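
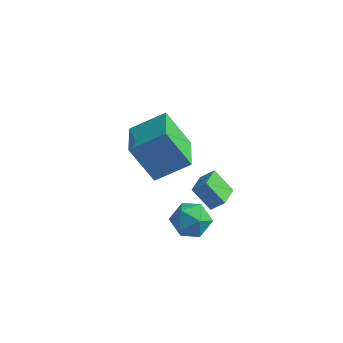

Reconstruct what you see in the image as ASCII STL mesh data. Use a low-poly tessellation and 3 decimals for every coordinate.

solid 
facet normal -0.554 0.006 0.833
outer loop
vertex -1.465 1.528 5.044
vertex -2.141 3.264 4.582
vertex -2.808 0.768 4.157
endloop
endfacet
facet normal 0.353 -0.904 0.241
outer loop
vertex -1.679 0.756 2.458
vertex -1.465 1.528 5.044
vertex -2.808 0.768 4.157
endloop
endfacet
facet normal -0.554 0.006 0.832
outer loop
vertex -2.808 0.768 4.157
vertex -2.141 3.264 4.582
vertex -3.484 2.505 3.694
endloop
endfacet
facet normal -0.755 -0.427 -0.498
outer loop
vertex -3.484 2.505 3.694
vertex -1.679 0.756 2.458
vertex -2.808 0.768 4.157
endloop
endfacet
facet normal 0.755 0.427 0.498
outer loop
vertex -1.465 1.528 5.044
vertex -1.012 3.252 2.883
vertex -2.141 3.264 4.582
endloop
endfacet
facet normal 0.352 -0.905 0.241
outer loop
vertex -0.336 1.515 3.346
vertex -1.465 1.528 5.044
vertex -1.679 0.756 2.458
endloop
endfacet
facet normal 0.755 0.427 0.499
outer loop
vertex -0.336 1.515 3.346
vertex -1.012 3.252 2.883
vertex -1.465 1.528 5.044
endloop
endfacet
facet normal -0.352 0.905 -0.240
outer loop
vertex -2.141 3.264 4.582
vertex -1.012 3.252 2.883
vertex -3.484 2.505 3.694
endloop
endfacet
facet normal -0.755 -0.427 -0.499
outer loop
vertex -2.355 2.492 1.996
vertex -1.679 0.756 2.458
vertex -3.484 2.505 3.694
endloop
endfacet
facet normal -0.352 0.904 -0.241
outer loop
vertex -3.484 2.505 3.694
vertex -1.012 3.252 2.883
vertex -2.355 2.492 1.996
endloop
endfacet
facet normal 0.554 -0.006 -0.833
outer loop
vertex -2.355 2.492 1.996
vertex -0.336 1.515 3.346
vertex -1.679 0.756 2.458
endloop
endfacet
facet normal 0.554 -0.006 -0.833
outer loop
vertex -1.012 3.252 2.883
vertex -0.336 1.515 3.346
vertex -2.355 2.492 1.996
endloop
endfacet
facet normal -0.849 0.040 0.527
outer loop
vertex -1.136 2.56 -0.837
vertex -1.409 1.686 -1.21
vertex -0.887 1.725 -0.372
endloop
endfacet
facet normal -0.323 0.385 0.865
outer loop
vertex -1.136 2.56 -0.837
vertex -0.887 1.725 -0.372
vertex -0.23 2.459 -0.454
endloop
endfacet
facet normal -0.082 0.898 0.431
outer loop
vertex -1.136 2.56 -0.837
vertex -0.23 2.459 -0.454
vertex -0.347 2.875 -1.343
endloop
endfacet
facet normal -0.459 0.871 -0.174
outer loop
vertex -1.136 2.56 -0.837
vertex -0.347 2.875 -1.343
vertex -1.076 2.397 -1.81
endloop
endfacet
facet normal -0.933 0.340 -0.115
outer loop
vertex -1.136 2.56 -0.837
vertex -1.076 2.397 -1.81
vertex -1.409 1.686 -1.21
endloop
endfacet
facet normal 0.209 -0.078 0.975
outer loop
vertex -0.23 2.459 -0.454
vertex -0.887 1.725 -0.372
vertex 0.056 1.523 -0.59
endloop
endfacet
facet normal -0.642 -0.635 0.430
outer loop
vertex -0.887 1.725 -0.372
vertex -1.409 1.686 -1.21
vertex -0.673 1.045 -1.057
endloop
endfacet
facet normal -0.779 -0.149 -0.609
outer loop
vertex -1.409 1.686 -1.21
vertex -1.076 2.397 -1.81
vertex -0.79 1.461 -1.946
endloop
endfacet
facet normal -0.012 0.708 -0.706
outer loop
vertex -1.076 2.397 -1.81
vertex -0.347 2.875 -1.343
vertex -0.133 2.195 -2.028
endloop
endfacet
facet normal 0.599 0.753 0.273
outer loop
vertex -0.347 2.875 -1.343
vertex -0.23 2.459 -0.454
vertex 0.389 2.234 -1.19
endloop
endfacet
facet normal 0.459 -0.871 0.174
outer loop
vertex 0.116 1.36 -1.563
vertex 0.056 1.523 -0.59
vertex -0.673 1.045 -1.057
endloop
endfacet
facet normal 0.082 -0.898 -0.431
outer loop
vertex 0.116 1.36 -1.563
vertex -0.673 1.045 -1.057
vertex -0.79 1.461 -1.946
endloop
endfacet
facet normal 0.323 -0.385 -0.865
outer loop
vertex 0.116 1.36 -1.563
vertex -0.79 1.461 -1.946
vertex -0.133 2.195 -2.028
endloop
endfacet
facet normal 0.849 -0.040 -0.527
outer loop
vertex 0.116 1.36 -1.563
vertex -0.133 2.195 -2.028
vertex 0.389 2.234 -1.19
endloop
endfacet
facet normal 0.933 -0.340 0.115
outer loop
vertex 0.116 1.36 -1.563
vertex 0.389 2.234 -1.19
vertex 0.056 1.523 -0.59
endloop
endfacet
facet normal 0.012 -0.708 0.706
outer loop
vertex -0.673 1.045 -1.057
vertex 0.056 1.523 -0.59
vertex -0.887 1.725 -0.372
endloop
endfacet
facet normal -0.599 -0.753 -0.273
outer loop
vertex -0.79 1.461 -1.946
vertex -0.673 1.045 -1.057
vertex -1.409 1.686 -1.21
endloop
endfacet
facet normal -0.209 0.078 -0.975
outer loop
vertex -0.133 2.195 -2.028
vertex -0.79 1.461 -1.946
vertex -1.076 2.397 -1.81
endloop
endfacet
facet normal 0.642 0.635 -0.430
outer loop
vertex 0.389 2.234 -1.19
vertex -0.133 2.195 -2.028
vertex -0.347 2.875 -1.343
endloop
endfacet
facet normal 0.779 0.149 0.609
outer loop
vertex 0.056 1.523 -0.59
vertex 0.389 2.234 -1.19
vertex -0.23 2.459 -0.454
endloop
endfacet
facet normal -0.700 -0.187 -0.689
outer loop
vertex -1.011 3.374 -0.643
vertex -1.046 4.54 -0.924
vertex -0.062 3.183 -1.555
endloop
endfacet
facet normal 0.029 -0.972 0.234
outer loop
vertex 0.526 3.34 -0.976
vertex -1.011 3.374 -0.643
vertex -0.062 3.183 -1.555
endloop
endfacet
facet normal -0.700 -0.187 -0.689
outer loop
vertex -0.062 3.183 -1.555
vertex -1.046 4.54 -0.924
vertex -0.097 4.349 -1.836
endloop
endfacet
facet normal 0.714 -0.144 -0.686
outer loop
vertex -0.097 4.349 -1.836
vertex 0.526 3.34 -0.976
vertex -0.062 3.183 -1.555
endloop
endfacet
facet normal -0.714 0.144 0.686
outer loop
vertex -1.011 3.374 -0.643
vertex -0.458 4.697 -0.345
vertex -1.046 4.54 -0.924
endloop
endfacet
facet normal 0.029 -0.972 0.234
outer loop
vertex -0.423 3.531 -0.064
vertex -1.011 3.374 -0.643
vertex 0.526 3.34 -0.976
endloop
endfacet
facet normal -0.714 0.144 0.686
outer loop
vertex -0.423 3.531 -0.064
vertex -0.458 4.697 -0.345
vertex -1.011 3.374 -0.643
endloop
endfacet
facet normal -0.029 0.972 -0.234
outer loop
vertex -1.046 4.54 -0.924
vertex -0.458 4.697 -0.345
vertex -0.097 4.349 -1.836
endloop
endfacet
facet normal 0.714 -0.144 -0.686
outer loop
vertex 0.491 4.506 -1.257
vertex 0.526 3.34 -0.976
vertex -0.097 4.349 -1.836
endloop
endfacet
facet normal -0.029 0.972 -0.234
outer loop
vertex -0.097 4.349 -1.836
vertex -0.458 4.697 -0.345
vertex 0.491 4.506 -1.257
endloop
endfacet
facet normal 0.700 0.187 0.689
outer loop
vertex 0.491 4.506 -1.257
vertex -0.423 3.531 -0.064
vertex 0.526 3.34 -0.976
endloop
endfacet
facet normal 0.700 0.187 0.689
outer loop
vertex -0.458 4.697 -0.345
vertex -0.423 3.531 -0.064
vertex 0.491 4.506 -1.257
endloop
endfacet

endsolid


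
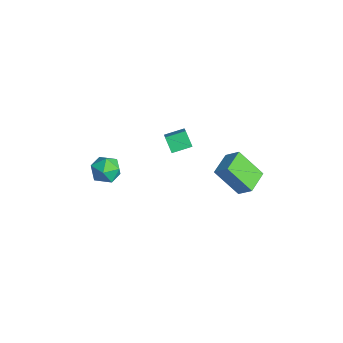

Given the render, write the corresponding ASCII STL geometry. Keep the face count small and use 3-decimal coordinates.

solid 
facet normal -0.737 0.243 -0.631
outer loop
vertex 0.111 0.385 -2.827
vertex 0.243 1.561 -2.529
vertex 0.838 0.507 -3.63
endloop
endfacet
facet normal -0.108 -0.964 -0.244
outer loop
vertex 2.077 0.099 -2.571
vertex 0.111 0.385 -2.827
vertex 0.838 0.507 -3.63
endloop
endfacet
facet normal -0.737 0.243 -0.631
outer loop
vertex 0.838 0.507 -3.63
vertex 0.243 1.561 -2.529
vertex 0.97 1.683 -3.332
endloop
endfacet
facet normal 0.667 0.112 -0.737
outer loop
vertex 0.97 1.683 -3.332
vertex 2.077 0.099 -2.571
vertex 0.838 0.507 -3.63
endloop
endfacet
facet normal -0.667 -0.112 0.737
outer loop
vertex 0.111 0.385 -2.827
vertex 1.482 1.153 -1.47
vertex 0.243 1.561 -2.529
endloop
endfacet
facet normal -0.108 -0.964 -0.244
outer loop
vertex 1.35 -0.023 -1.768
vertex 0.111 0.385 -2.827
vertex 2.077 0.099 -2.571
endloop
endfacet
facet normal -0.667 -0.112 0.737
outer loop
vertex 1.35 -0.023 -1.768
vertex 1.482 1.153 -1.47
vertex 0.111 0.385 -2.827
endloop
endfacet
facet normal 0.108 0.964 0.244
outer loop
vertex 0.243 1.561 -2.529
vertex 1.482 1.153 -1.47
vertex 0.97 1.683 -3.332
endloop
endfacet
facet normal 0.667 0.112 -0.737
outer loop
vertex 2.209 1.275 -2.273
vertex 2.077 0.099 -2.571
vertex 0.97 1.683 -3.332
endloop
endfacet
facet normal 0.108 0.964 0.244
outer loop
vertex 0.97 1.683 -3.332
vertex 1.482 1.153 -1.47
vertex 2.209 1.275 -2.273
endloop
endfacet
facet normal 0.737 -0.243 0.631
outer loop
vertex 2.209 1.275 -2.273
vertex 1.35 -0.023 -1.768
vertex 2.077 0.099 -2.571
endloop
endfacet
facet normal 0.737 -0.243 0.631
outer loop
vertex 1.482 1.153 -1.47
vertex 1.35 -0.023 -1.768
vertex 2.209 1.275 -2.273
endloop
endfacet
facet normal -0.677 0.727 0.115
outer loop
vertex 2.481 3.183 -3.513
vertex 3.164 3.697 -2.744
vertex 3.407 4.291 -5.078
endloop
endfacet
facet normal -0.594 -0.447 -0.668
outer loop
vertex 4.456 3.163 -5.256
vertex 2.481 3.183 -3.513
vertex 3.407 4.291 -5.078
endloop
endfacet
facet normal -0.676 0.728 0.115
outer loop
vertex 3.407 4.291 -5.078
vertex 3.164 3.697 -2.744
vertex 4.091 4.805 -4.309
endloop
endfacet
facet normal 0.435 0.520 -0.735
outer loop
vertex 4.091 4.805 -4.309
vertex 4.456 3.163 -5.256
vertex 3.407 4.291 -5.078
endloop
endfacet
facet normal -0.435 -0.521 0.735
outer loop
vertex 2.481 3.183 -3.513
vertex 4.213 2.569 -2.922
vertex 3.164 3.697 -2.744
endloop
endfacet
facet normal -0.595 -0.447 -0.669
outer loop
vertex 3.529 2.055 -3.691
vertex 2.481 3.183 -3.513
vertex 4.456 3.163 -5.256
endloop
endfacet
facet normal -0.435 -0.520 0.735
outer loop
vertex 3.529 2.055 -3.691
vertex 4.213 2.569 -2.922
vertex 2.481 3.183 -3.513
endloop
endfacet
facet normal 0.594 0.447 0.669
outer loop
vertex 3.164 3.697 -2.744
vertex 4.213 2.569 -2.922
vertex 4.091 4.805 -4.309
endloop
endfacet
facet normal 0.435 0.520 -0.735
outer loop
vertex 5.139 3.677 -4.487
vertex 4.456 3.163 -5.256
vertex 4.091 4.805 -4.309
endloop
endfacet
facet normal 0.595 0.447 0.668
outer loop
vertex 4.091 4.805 -4.309
vertex 4.213 2.569 -2.922
vertex 5.139 3.677 -4.487
endloop
endfacet
facet normal 0.676 -0.728 -0.114
outer loop
vertex 5.139 3.677 -4.487
vertex 3.529 2.055 -3.691
vertex 4.456 3.163 -5.256
endloop
endfacet
facet normal 0.676 -0.728 -0.115
outer loop
vertex 4.213 2.569 -2.922
vertex 3.529 2.055 -3.691
vertex 5.139 3.677 -4.487
endloop
endfacet
facet normal -0.583 0.373 0.722
outer loop
vertex 1.467 -2.919 -2.62
vertex 0.975 -3.774 -2.576
vertex 1.77 -3.632 -2.007
endloop
endfacet
facet normal 0.066 0.666 0.743
outer loop
vertex 1.467 -2.919 -2.62
vertex 1.77 -3.632 -2.007
vertex 2.432 -3.116 -2.529
endloop
endfacet
facet normal 0.189 0.976 0.112
outer loop
vertex 1.467 -2.919 -2.62
vertex 2.432 -3.116 -2.529
vertex 2.045 -2.939 -3.421
endloop
endfacet
facet normal -0.385 0.873 -0.299
outer loop
vertex 1.467 -2.919 -2.62
vertex 2.045 -2.939 -3.421
vertex 1.145 -3.346 -3.451
endloop
endfacet
facet normal -0.862 0.500 0.077
outer loop
vertex 1.467 -2.919 -2.62
vertex 1.145 -3.346 -3.451
vertex 0.975 -3.774 -2.576
endloop
endfacet
facet normal 0.542 0.142 0.828
outer loop
vertex 2.432 -3.116 -2.529
vertex 1.77 -3.632 -2.007
vertex 2.535 -4.094 -2.429
endloop
endfacet
facet normal -0.508 -0.334 0.794
outer loop
vertex 1.77 -3.632 -2.007
vertex 0.975 -3.774 -2.576
vertex 1.635 -4.501 -2.459
endloop
endfacet
facet normal -0.960 -0.127 -0.248
outer loop
vertex 0.975 -3.774 -2.576
vertex 1.145 -3.346 -3.451
vertex 1.248 -4.324 -3.351
endloop
endfacet
facet normal -0.187 0.476 -0.859
outer loop
vertex 1.145 -3.346 -3.451
vertex 2.045 -2.939 -3.421
vertex 1.91 -3.808 -3.873
endloop
endfacet
facet normal 0.742 0.642 -0.194
outer loop
vertex 2.045 -2.939 -3.421
vertex 2.432 -3.116 -2.529
vertex 2.705 -3.666 -3.304
endloop
endfacet
facet normal 0.385 -0.873 0.299
outer loop
vertex 2.213 -4.521 -3.26
vertex 2.535 -4.094 -2.429
vertex 1.635 -4.501 -2.459
endloop
endfacet
facet normal -0.189 -0.976 -0.112
outer loop
vertex 2.213 -4.521 -3.26
vertex 1.635 -4.501 -2.459
vertex 1.248 -4.324 -3.351
endloop
endfacet
facet normal -0.066 -0.666 -0.743
outer loop
vertex 2.213 -4.521 -3.26
vertex 1.248 -4.324 -3.351
vertex 1.91 -3.808 -3.873
endloop
endfacet
facet normal 0.583 -0.373 -0.722
outer loop
vertex 2.213 -4.521 -3.26
vertex 1.91 -3.808 -3.873
vertex 2.705 -3.666 -3.304
endloop
endfacet
facet normal 0.862 -0.500 -0.077
outer loop
vertex 2.213 -4.521 -3.26
vertex 2.705 -3.666 -3.304
vertex 2.535 -4.094 -2.429
endloop
endfacet
facet normal 0.187 -0.476 0.859
outer loop
vertex 1.635 -4.501 -2.459
vertex 2.535 -4.094 -2.429
vertex 1.77 -3.632 -2.007
endloop
endfacet
facet normal -0.742 -0.642 0.194
outer loop
vertex 1.248 -4.324 -3.351
vertex 1.635 -4.501 -2.459
vertex 0.975 -3.774 -2.576
endloop
endfacet
facet normal -0.542 -0.142 -0.828
outer loop
vertex 1.91 -3.808 -3.873
vertex 1.248 -4.324 -3.351
vertex 1.145 -3.346 -3.451
endloop
endfacet
facet normal 0.508 0.334 -0.794
outer loop
vertex 2.705 -3.666 -3.304
vertex 1.91 -3.808 -3.873
vertex 2.045 -2.939 -3.421
endloop
endfacet
facet normal 0.960 0.127 0.248
outer loop
vertex 2.535 -4.094 -2.429
vertex 2.705 -3.666 -3.304
vertex 2.432 -3.116 -2.529
endloop
endfacet

endsolid


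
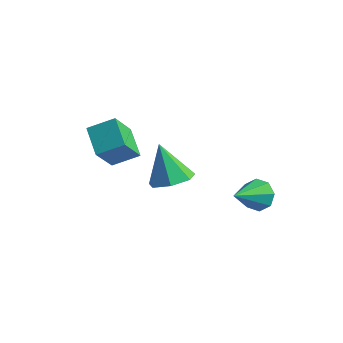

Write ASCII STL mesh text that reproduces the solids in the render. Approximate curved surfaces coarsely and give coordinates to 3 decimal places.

solid 
facet normal 0.049 0.869 -0.493
outer loop
vertex 2.98 4.895 1.422
vertex 2.715 4.518 0.732
vertex 2.347 4.901 1.37
endloop
endfacet
facet normal -0.080 0.126 0.989
outer loop
vertex 2.98 4.895 1.422
vertex 2.347 4.901 1.37
vertex 2.625 2.902 1.648
endloop
endfacet
facet normal 0.048 0.868 -0.494
outer loop
vertex 2.347 4.901 1.37
vertex 2.715 4.518 0.732
vertex 1.93 4.682 0.944
endloop
endfacet
facet normal -0.714 -0.002 0.700
outer loop
vertex 2.347 4.901 1.37
vertex 1.93 4.682 0.944
vertex 2.625 2.902 1.648
endloop
endfacet
facet normal 0.049 0.869 -0.492
outer loop
vertex 1.93 4.682 0.944
vertex 2.715 4.518 0.732
vertex 1.972 4.368 0.394
endloop
endfacet
facet normal -0.940 -0.323 0.112
outer loop
vertex 1.93 4.682 0.944
vertex 1.972 4.368 0.394
vertex 2.625 2.902 1.648
endloop
endfacet
facet normal 0.049 0.869 -0.493
outer loop
vertex 1.972 4.368 0.394
vertex 2.715 4.518 0.732
vertex 2.449 4.141 0.041
endloop
endfacet
facet normal -0.628 -0.648 -0.431
outer loop
vertex 1.972 4.368 0.394
vertex 2.449 4.141 0.041
vertex 2.625 2.902 1.648
endloop
endfacet
facet normal 0.049 0.869 -0.493
outer loop
vertex 2.449 4.141 0.041
vertex 2.715 4.518 0.732
vertex 3.083 4.135 0.093
endloop
endfacet
facet normal 0.043 -0.789 -0.613
outer loop
vertex 2.449 4.141 0.041
vertex 3.083 4.135 0.093
vertex 2.625 2.902 1.648
endloop
endfacet
facet normal 0.048 0.869 -0.493
outer loop
vertex 3.083 4.135 0.093
vertex 2.715 4.518 0.732
vertex 3.5 4.354 0.519
endloop
endfacet
facet normal 0.678 -0.660 -0.324
outer loop
vertex 3.083 4.135 0.093
vertex 3.5 4.354 0.519
vertex 2.625 2.902 1.648
endloop
endfacet
facet normal 0.048 0.869 -0.492
outer loop
vertex 3.5 4.354 0.519
vertex 2.715 4.518 0.732
vertex 3.458 4.668 1.069
endloop
endfacet
facet normal 0.903 -0.340 0.263
outer loop
vertex 3.5 4.354 0.519
vertex 3.458 4.668 1.069
vertex 2.625 2.902 1.648
endloop
endfacet
facet normal 0.048 0.869 -0.493
outer loop
vertex 3.458 4.668 1.069
vertex 2.715 4.518 0.732
vertex 2.98 4.895 1.422
endloop
endfacet
facet normal 0.590 -0.014 0.807
outer loop
vertex 3.458 4.668 1.069
vertex 2.98 4.895 1.422
vertex 2.625 2.902 1.648
endloop
endfacet
facet normal 0.437 -0.117 -0.892
outer loop
vertex -0.104 3.516 0.978
vertex -1.048 3.481 0.52
vertex -0.442 4.318 0.707
endloop
endfacet
facet normal 0.556 0.467 0.687
outer loop
vertex -0.104 3.516 0.978
vertex -0.442 4.318 0.707
vertex -1.932 3.719 2.32
endloop
endfacet
facet normal 0.438 -0.118 -0.891
outer loop
vertex -0.442 4.318 0.707
vertex -1.048 3.481 0.52
vertex -1.236 4.49 0.294
endloop
endfacet
facet normal 0.015 0.933 0.360
outer loop
vertex -0.442 4.318 0.707
vertex -1.236 4.49 0.294
vertex -1.932 3.719 2.32
endloop
endfacet
facet normal 0.437 -0.118 -0.892
outer loop
vertex -1.236 4.49 0.294
vertex -1.048 3.481 0.52
vertex -1.889 3.902 0.052
endloop
endfacet
facet normal -0.678 0.734 0.046
outer loop
vertex -1.236 4.49 0.294
vertex -1.889 3.902 0.052
vertex -1.932 3.719 2.32
endloop
endfacet
facet normal 0.438 -0.117 -0.892
outer loop
vertex -1.889 3.902 0.052
vertex -1.048 3.481 0.52
vertex -1.908 2.998 0.161
endloop
endfacet
facet normal -1.000 0.019 -0.017
outer loop
vertex -1.889 3.902 0.052
vertex -1.908 2.998 0.161
vertex -1.932 3.719 2.32
endloop
endfacet
facet normal 0.438 -0.118 -0.891
outer loop
vertex -1.908 2.998 0.161
vertex -1.048 3.481 0.52
vertex -1.28 2.458 0.541
endloop
endfacet
facet normal -0.709 -0.672 0.216
outer loop
vertex -1.908 2.998 0.161
vertex -1.28 2.458 0.541
vertex -1.932 3.719 2.32
endloop
endfacet
facet normal 0.437 -0.117 -0.892
outer loop
vertex -1.28 2.458 0.541
vertex -1.048 3.481 0.52
vertex -0.477 2.688 0.904
endloop
endfacet
facet normal -0.024 -0.820 0.572
outer loop
vertex -1.28 2.458 0.541
vertex -0.477 2.688 0.904
vertex -1.932 3.719 2.32
endloop
endfacet
facet normal 0.437 -0.117 -0.892
outer loop
vertex -0.477 2.688 0.904
vertex -1.048 3.481 0.52
vertex -0.104 3.516 0.978
endloop
endfacet
facet normal 0.539 -0.313 0.782
outer loop
vertex -0.477 2.688 0.904
vertex -0.104 3.516 0.978
vertex -1.932 3.719 2.32
endloop
endfacet
facet normal -0.673 -0.605 -0.426
outer loop
vertex -2.204 -0.085 3.77
vertex -3.33 0.666 4.483
vertex -2.338 1.075 2.335
endloop
endfacet
facet normal 0.736 -0.491 -0.466
outer loop
vertex -1.45 1.874 2.897
vertex -2.204 -0.085 3.77
vertex -2.338 1.075 2.335
endloop
endfacet
facet normal -0.673 -0.604 -0.426
outer loop
vertex -2.338 1.075 2.335
vertex -3.33 0.666 4.483
vertex -3.464 1.827 3.048
endloop
endfacet
facet normal -0.073 0.627 -0.776
outer loop
vertex -3.464 1.827 3.048
vertex -1.45 1.874 2.897
vertex -2.338 1.075 2.335
endloop
endfacet
facet normal 0.073 -0.627 0.776
outer loop
vertex -2.204 -0.085 3.77
vertex -2.442 1.465 5.045
vertex -3.33 0.666 4.483
endloop
endfacet
facet normal 0.736 -0.491 -0.466
outer loop
vertex -1.316 0.713 4.332
vertex -2.204 -0.085 3.77
vertex -1.45 1.874 2.897
endloop
endfacet
facet normal 0.072 -0.627 0.776
outer loop
vertex -1.316 0.713 4.332
vertex -2.442 1.465 5.045
vertex -2.204 -0.085 3.77
endloop
endfacet
facet normal -0.736 0.491 0.466
outer loop
vertex -3.33 0.666 4.483
vertex -2.442 1.465 5.045
vertex -3.464 1.827 3.048
endloop
endfacet
facet normal -0.073 0.627 -0.775
outer loop
vertex -2.576 2.625 3.61
vertex -1.45 1.874 2.897
vertex -3.464 1.827 3.048
endloop
endfacet
facet normal -0.736 0.491 0.466
outer loop
vertex -3.464 1.827 3.048
vertex -2.442 1.465 5.045
vertex -2.576 2.625 3.61
endloop
endfacet
facet normal 0.673 0.604 0.426
outer loop
vertex -2.576 2.625 3.61
vertex -1.316 0.713 4.332
vertex -1.45 1.874 2.897
endloop
endfacet
facet normal 0.673 0.604 0.426
outer loop
vertex -2.442 1.465 5.045
vertex -1.316 0.713 4.332
vertex -2.576 2.625 3.61
endloop
endfacet

endsolid


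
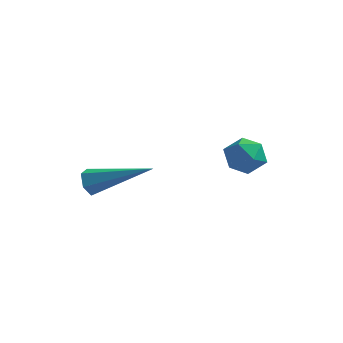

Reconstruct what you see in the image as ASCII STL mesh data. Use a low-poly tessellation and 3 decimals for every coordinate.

solid 
facet normal -0.909 -0.088 -0.408
outer loop
vertex -3.589 0.828 0.711
vertex -3.777 1.146 1.062
vertex -3.597 1.33 0.621
endloop
endfacet
facet normal 0.591 -0.133 -0.796
outer loop
vertex -3.589 0.828 0.711
vertex -3.597 1.33 0.621
vertex -1.823 1.334 1.938
endloop
endfacet
facet normal -0.909 -0.087 -0.407
outer loop
vertex -3.597 1.33 0.621
vertex -3.777 1.146 1.062
vertex -3.785 1.649 0.972
endloop
endfacet
facet normal 0.374 0.777 -0.506
outer loop
vertex -3.597 1.33 0.621
vertex -3.785 1.649 0.972
vertex -1.823 1.334 1.938
endloop
endfacet
facet normal -0.909 -0.087 -0.407
outer loop
vertex -3.785 1.649 0.972
vertex -3.777 1.146 1.062
vertex -3.965 1.465 1.413
endloop
endfacet
facet normal -0.035 0.927 0.373
outer loop
vertex -3.785 1.649 0.972
vertex -3.965 1.465 1.413
vertex -1.823 1.334 1.938
endloop
endfacet
facet normal -0.909 -0.087 -0.408
outer loop
vertex -3.965 1.465 1.413
vertex -3.777 1.146 1.062
vertex -3.957 0.963 1.502
endloop
endfacet
facet normal -0.225 0.167 0.960
outer loop
vertex -3.965 1.465 1.413
vertex -3.957 0.963 1.502
vertex -1.823 1.334 1.938
endloop
endfacet
facet normal -0.909 -0.087 -0.408
outer loop
vertex -3.957 0.963 1.502
vertex -3.777 1.146 1.062
vertex -3.769 0.644 1.151
endloop
endfacet
facet normal -0.008 -0.742 0.670
outer loop
vertex -3.957 0.963 1.502
vertex -3.769 0.644 1.151
vertex -1.823 1.334 1.938
endloop
endfacet
facet normal -0.909 -0.087 -0.408
outer loop
vertex -3.769 0.644 1.151
vertex -3.777 1.146 1.062
vertex -3.589 0.828 0.711
endloop
endfacet
facet normal 0.401 -0.892 -0.209
outer loop
vertex -3.769 0.644 1.151
vertex -3.589 0.828 0.711
vertex -1.823 1.334 1.938
endloop
endfacet
facet normal -0.624 0.072 0.778
outer loop
vertex 0.132 3.863 2.211
vertex -0.315 3.37 1.898
vertex 0.221 3.146 2.349
endloop
endfacet
facet normal 0.048 0.195 0.980
outer loop
vertex 0.132 3.863 2.211
vertex 0.221 3.146 2.349
vertex 0.808 3.575 2.235
endloop
endfacet
facet normal 0.296 0.744 0.599
outer loop
vertex 0.132 3.863 2.211
vertex 0.808 3.575 2.235
vertex 0.635 4.064 1.713
endloop
endfacet
facet normal -0.224 0.961 0.161
outer loop
vertex 0.132 3.863 2.211
vertex 0.635 4.064 1.713
vertex -0.06 3.937 1.504
endloop
endfacet
facet normal -0.793 0.546 0.272
outer loop
vertex 0.132 3.863 2.211
vertex -0.06 3.937 1.504
vertex -0.315 3.37 1.898
endloop
endfacet
facet normal 0.437 -0.381 0.815
outer loop
vertex 0.808 3.575 2.235
vertex 0.221 3.146 2.349
vertex 0.78 2.903 1.936
endloop
endfacet
facet normal -0.653 -0.580 0.488
outer loop
vertex 0.221 3.146 2.349
vertex -0.315 3.37 1.898
vertex 0.085 2.776 1.727
endloop
endfacet
facet normal -0.925 0.186 -0.331
outer loop
vertex -0.315 3.37 1.898
vertex -0.06 3.937 1.504
vertex -0.088 3.265 1.205
endloop
endfacet
facet normal -0.004 0.860 -0.511
outer loop
vertex -0.06 3.937 1.504
vertex 0.635 4.064 1.713
vertex 0.499 3.694 1.091
endloop
endfacet
facet normal 0.839 0.508 0.198
outer loop
vertex 0.635 4.064 1.713
vertex 0.808 3.575 2.235
vertex 1.035 3.47 1.542
endloop
endfacet
facet normal 0.224 -0.961 -0.161
outer loop
vertex 0.588 2.977 1.229
vertex 0.78 2.903 1.936
vertex 0.085 2.776 1.727
endloop
endfacet
facet normal -0.296 -0.744 -0.599
outer loop
vertex 0.588 2.977 1.229
vertex 0.085 2.776 1.727
vertex -0.088 3.265 1.205
endloop
endfacet
facet normal -0.048 -0.195 -0.980
outer loop
vertex 0.588 2.977 1.229
vertex -0.088 3.265 1.205
vertex 0.499 3.694 1.091
endloop
endfacet
facet normal 0.624 -0.072 -0.778
outer loop
vertex 0.588 2.977 1.229
vertex 0.499 3.694 1.091
vertex 1.035 3.47 1.542
endloop
endfacet
facet normal 0.793 -0.546 -0.272
outer loop
vertex 0.588 2.977 1.229
vertex 1.035 3.47 1.542
vertex 0.78 2.903 1.936
endloop
endfacet
facet normal 0.004 -0.860 0.511
outer loop
vertex 0.085 2.776 1.727
vertex 0.78 2.903 1.936
vertex 0.221 3.146 2.349
endloop
endfacet
facet normal -0.839 -0.508 -0.198
outer loop
vertex -0.088 3.265 1.205
vertex 0.085 2.776 1.727
vertex -0.315 3.37 1.898
endloop
endfacet
facet normal -0.437 0.381 -0.815
outer loop
vertex 0.499 3.694 1.091
vertex -0.088 3.265 1.205
vertex -0.06 3.937 1.504
endloop
endfacet
facet normal 0.653 0.580 -0.488
outer loop
vertex 1.035 3.47 1.542
vertex 0.499 3.694 1.091
vertex 0.635 4.064 1.713
endloop
endfacet
facet normal 0.925 -0.186 0.331
outer loop
vertex 0.78 2.903 1.936
vertex 1.035 3.47 1.542
vertex 0.808 3.575 2.235
endloop
endfacet

endsolid


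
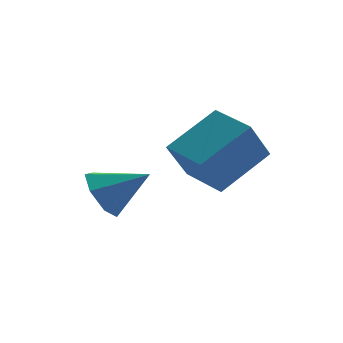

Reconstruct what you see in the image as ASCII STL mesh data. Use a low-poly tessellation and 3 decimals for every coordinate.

solid 
facet normal -0.805 -0.269 -0.529
outer loop
vertex 1.237 -3.358 1.861
vertex 0.63 -1.842 2.013
vertex 2.012 -2.907 0.452
endloop
endfacet
facet normal 0.370 -0.924 -0.092
outer loop
vertex 3.71 -2.338 1.567
vertex 1.237 -3.358 1.861
vertex 2.012 -2.907 0.452
endloop
endfacet
facet normal -0.805 -0.270 -0.529
outer loop
vertex 2.012 -2.907 0.452
vertex 0.63 -1.842 2.013
vertex 1.405 -1.391 0.603
endloop
endfacet
facet normal 0.464 0.270 -0.844
outer loop
vertex 1.405 -1.391 0.603
vertex 3.71 -2.338 1.567
vertex 2.012 -2.907 0.452
endloop
endfacet
facet normal -0.464 -0.270 0.844
outer loop
vertex 1.237 -3.358 1.861
vertex 2.328 -1.273 3.128
vertex 0.63 -1.842 2.013
endloop
endfacet
facet normal 0.370 -0.924 -0.092
outer loop
vertex 2.935 -2.789 2.977
vertex 1.237 -3.358 1.861
vertex 3.71 -2.338 1.567
endloop
endfacet
facet normal -0.464 -0.270 0.844
outer loop
vertex 2.935 -2.789 2.977
vertex 2.328 -1.273 3.128
vertex 1.237 -3.358 1.861
endloop
endfacet
facet normal -0.370 0.924 0.092
outer loop
vertex 0.63 -1.842 2.013
vertex 2.328 -1.273 3.128
vertex 1.405 -1.391 0.603
endloop
endfacet
facet normal 0.464 0.270 -0.844
outer loop
vertex 3.103 -0.822 1.719
vertex 3.71 -2.338 1.567
vertex 1.405 -1.391 0.603
endloop
endfacet
facet normal -0.370 0.924 0.092
outer loop
vertex 1.405 -1.391 0.603
vertex 2.328 -1.273 3.128
vertex 3.103 -0.822 1.719
endloop
endfacet
facet normal 0.805 0.269 0.529
outer loop
vertex 3.103 -0.822 1.719
vertex 2.935 -2.789 2.977
vertex 3.71 -2.338 1.567
endloop
endfacet
facet normal 0.805 0.270 0.529
outer loop
vertex 2.328 -1.273 3.128
vertex 2.935 -2.789 2.977
vertex 3.103 -0.822 1.719
endloop
endfacet
facet normal -0.818 0.261 -0.512
outer loop
vertex -0.366 0.278 -1.801
vertex -0.701 0.808 -0.996
vertex -0.116 1.126 -1.768
endloop
endfacet
facet normal 0.825 -0.223 -0.519
outer loop
vertex -0.366 0.278 -1.801
vertex -0.116 1.126 -1.768
vertex 0.721 0.352 -0.104
endloop
endfacet
facet normal -0.818 0.262 -0.512
outer loop
vertex -0.116 1.126 -1.768
vertex -0.701 0.808 -0.996
vertex -0.306 1.734 -1.154
endloop
endfacet
facet normal 0.854 0.477 -0.208
outer loop
vertex -0.116 1.126 -1.768
vertex -0.306 1.734 -1.154
vertex 0.721 0.352 -0.104
endloop
endfacet
facet normal -0.818 0.261 -0.513
outer loop
vertex -0.306 1.734 -1.154
vertex -0.701 0.808 -0.996
vertex -0.794 1.645 -0.421
endloop
endfacet
facet normal 0.528 0.727 0.440
outer loop
vertex -0.306 1.734 -1.154
vertex -0.794 1.645 -0.421
vertex 0.721 0.352 -0.104
endloop
endfacet
facet normal -0.818 0.261 -0.513
outer loop
vertex -0.794 1.645 -0.421
vertex -0.701 0.808 -0.996
vertex -1.212 0.925 -0.121
endloop
endfacet
facet normal 0.092 0.337 0.937
outer loop
vertex -0.794 1.645 -0.421
vertex -1.212 0.925 -0.121
vertex 0.721 0.352 -0.104
endloop
endfacet
facet normal -0.818 0.262 -0.513
outer loop
vertex -1.212 0.925 -0.121
vertex -0.701 0.808 -0.996
vertex -1.246 0.117 -0.48
endloop
endfacet
facet normal -0.126 -0.398 0.909
outer loop
vertex -1.212 0.925 -0.121
vertex -1.246 0.117 -0.48
vertex 0.721 0.352 -0.104
endloop
endfacet
facet normal -0.818 0.263 -0.512
outer loop
vertex -1.246 0.117 -0.48
vertex -0.701 0.808 -0.996
vertex -0.87 -0.171 -1.228
endloop
endfacet
facet normal 0.039 -0.926 0.376
outer loop
vertex -1.246 0.117 -0.48
vertex -0.87 -0.171 -1.228
vertex 0.721 0.352 -0.104
endloop
endfacet
facet normal -0.817 0.263 -0.513
outer loop
vertex -0.87 -0.171 -1.228
vertex -0.701 0.808 -0.996
vertex -0.366 0.278 -1.801
endloop
endfacet
facet normal 0.462 -0.848 -0.259
outer loop
vertex -0.87 -0.171 -1.228
vertex -0.366 0.278 -1.801
vertex 0.721 0.352 -0.104
endloop
endfacet

endsolid


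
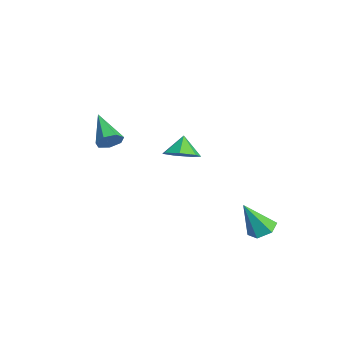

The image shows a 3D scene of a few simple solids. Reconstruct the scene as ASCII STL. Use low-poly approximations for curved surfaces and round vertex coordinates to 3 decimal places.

solid 
facet normal 0.507 -0.253 -0.824
outer loop
vertex -1.658 1.657 -0.282
vertex -2.398 1.96 -0.83
vertex -1.633 2.466 -0.515
endloop
endfacet
facet normal 0.394 0.243 0.886
outer loop
vertex -1.658 1.657 -0.282
vertex -1.633 2.466 -0.515
vertex -3.002 2.26 0.15
endloop
endfacet
facet normal 0.507 -0.253 -0.824
outer loop
vertex -1.633 2.466 -0.515
vertex -2.398 1.96 -0.83
vertex -2.185 2.893 -0.985
endloop
endfacet
facet normal 0.151 0.813 0.562
outer loop
vertex -1.633 2.466 -0.515
vertex -2.185 2.893 -0.985
vertex -3.002 2.26 0.15
endloop
endfacet
facet normal 0.507 -0.253 -0.824
outer loop
vertex -2.185 2.893 -0.985
vertex -2.398 1.96 -0.83
vertex -2.897 2.618 -1.339
endloop
endfacet
facet normal -0.432 0.883 0.182
outer loop
vertex -2.185 2.893 -0.985
vertex -2.897 2.618 -1.339
vertex -3.002 2.26 0.15
endloop
endfacet
facet normal 0.507 -0.253 -0.824
outer loop
vertex -2.897 2.618 -1.339
vertex -2.398 1.96 -0.83
vertex -3.234 1.847 -1.31
endloop
endfacet
facet normal -0.915 0.401 0.032
outer loop
vertex -2.897 2.618 -1.339
vertex -3.234 1.847 -1.31
vertex -3.002 2.26 0.15
endloop
endfacet
facet normal 0.507 -0.252 -0.824
outer loop
vertex -3.234 1.847 -1.31
vertex -2.398 1.96 -0.83
vertex -2.941 1.161 -0.92
endloop
endfacet
facet normal -0.936 -0.271 0.225
outer loop
vertex -3.234 1.847 -1.31
vertex -2.941 1.161 -0.92
vertex -3.002 2.26 0.15
endloop
endfacet
facet normal 0.508 -0.252 -0.824
outer loop
vertex -2.941 1.161 -0.92
vertex -2.398 1.96 -0.83
vertex -2.24 1.076 -0.462
endloop
endfacet
facet normal -0.478 -0.626 0.616
outer loop
vertex -2.941 1.161 -0.92
vertex -2.24 1.076 -0.462
vertex -3.002 2.26 0.15
endloop
endfacet
facet normal 0.507 -0.252 -0.824
outer loop
vertex -2.24 1.076 -0.462
vertex -2.398 1.96 -0.83
vertex -1.658 1.657 -0.282
endloop
endfacet
facet normal 0.115 -0.397 0.911
outer loop
vertex -2.24 1.076 -0.462
vertex -1.658 1.657 -0.282
vertex -3.002 2.26 0.15
endloop
endfacet
facet normal 0.855 0.076 -0.512
outer loop
vertex 1.193 -2.152 3.021
vertex 0.873 -2.378 2.453
vertex 0.948 -1.729 2.675
endloop
endfacet
facet normal 0.037 0.645 0.763
outer loop
vertex 1.193 -2.152 3.021
vertex 0.948 -1.729 2.675
vertex -0.753 -2.522 3.427
endloop
endfacet
facet normal 0.855 0.077 -0.513
outer loop
vertex 0.948 -1.729 2.675
vertex 0.873 -2.378 2.453
vertex 0.646 -1.794 2.162
endloop
endfacet
facet normal -0.381 0.918 0.108
outer loop
vertex 0.948 -1.729 2.675
vertex 0.646 -1.794 2.162
vertex -0.753 -2.522 3.427
endloop
endfacet
facet normal 0.855 0.077 -0.513
outer loop
vertex 0.646 -1.794 2.162
vertex 0.873 -2.378 2.453
vertex 0.515 -2.299 1.868
endloop
endfacet
facet normal -0.712 0.482 -0.510
outer loop
vertex 0.646 -1.794 2.162
vertex 0.515 -2.299 1.868
vertex -0.753 -2.522 3.427
endloop
endfacet
facet normal 0.855 0.075 -0.513
outer loop
vertex 0.515 -2.299 1.868
vertex 0.873 -2.378 2.453
vertex 0.653 -2.863 2.015
endloop
endfacet
facet normal -0.707 -0.335 -0.623
outer loop
vertex 0.515 -2.299 1.868
vertex 0.653 -2.863 2.015
vertex -0.753 -2.522 3.427
endloop
endfacet
facet normal 0.855 0.076 -0.513
outer loop
vertex 0.653 -2.863 2.015
vertex 0.873 -2.378 2.453
vertex 0.957 -3.061 2.492
endloop
endfacet
facet normal -0.369 -0.918 -0.146
outer loop
vertex 0.653 -2.863 2.015
vertex 0.957 -3.061 2.492
vertex -0.753 -2.522 3.427
endloop
endfacet
facet normal 0.856 0.076 -0.512
outer loop
vertex 0.957 -3.061 2.492
vertex 0.873 -2.378 2.453
vertex 1.197 -2.745 2.94
endloop
endfacet
facet normal 0.045 -0.828 0.560
outer loop
vertex 0.957 -3.061 2.492
vertex 1.197 -2.745 2.94
vertex -0.753 -2.522 3.427
endloop
endfacet
facet normal 0.856 0.076 -0.512
outer loop
vertex 1.197 -2.745 2.94
vertex 0.873 -2.378 2.453
vertex 1.193 -2.152 3.021
endloop
endfacet
facet normal 0.226 -0.130 0.965
outer loop
vertex 1.197 -2.745 2.94
vertex 1.193 -2.152 3.021
vertex -0.753 -2.522 3.427
endloop
endfacet
facet normal 0.046 0.473 -0.880
outer loop
vertex 4.377 4.304 -2.684
vertex 3.655 4.086 -2.839
vertex 3.787 4.751 -2.475
endloop
endfacet
facet normal 0.590 0.472 0.656
outer loop
vertex 4.377 4.304 -2.684
vertex 3.787 4.751 -2.475
vertex 3.565 3.174 -1.141
endloop
endfacet
facet normal 0.048 0.472 -0.880
outer loop
vertex 3.787 4.751 -2.475
vertex 3.655 4.086 -2.839
vertex 3.065 4.533 -2.631
endloop
endfacet
facet normal -0.341 0.635 0.693
outer loop
vertex 3.787 4.751 -2.475
vertex 3.065 4.533 -2.631
vertex 3.565 3.174 -1.141
endloop
endfacet
facet normal 0.048 0.472 -0.880
outer loop
vertex 3.065 4.533 -2.631
vertex 3.655 4.086 -2.839
vertex 2.933 3.868 -2.995
endloop
endfacet
facet normal -0.945 0.009 0.326
outer loop
vertex 3.065 4.533 -2.631
vertex 2.933 3.868 -2.995
vertex 3.565 3.174 -1.141
endloop
endfacet
facet normal 0.047 0.473 -0.880
outer loop
vertex 2.933 3.868 -2.995
vertex 3.655 4.086 -2.839
vertex 3.524 3.42 -3.204
endloop
endfacet
facet normal -0.620 -0.780 -0.081
outer loop
vertex 2.933 3.868 -2.995
vertex 3.524 3.42 -3.204
vertex 3.565 3.174 -1.141
endloop
endfacet
facet normal 0.047 0.473 -0.880
outer loop
vertex 3.524 3.42 -3.204
vertex 3.655 4.086 -2.839
vertex 4.246 3.638 -3.048
endloop
endfacet
facet normal 0.310 -0.943 -0.119
outer loop
vertex 3.524 3.42 -3.204
vertex 4.246 3.638 -3.048
vertex 3.565 3.174 -1.141
endloop
endfacet
facet normal 0.046 0.472 -0.880
outer loop
vertex 4.246 3.638 -3.048
vertex 3.655 4.086 -2.839
vertex 4.377 4.304 -2.684
endloop
endfacet
facet normal 0.915 -0.317 0.250
outer loop
vertex 4.246 3.638 -3.048
vertex 4.377 4.304 -2.684
vertex 3.565 3.174 -1.141
endloop
endfacet

endsolid


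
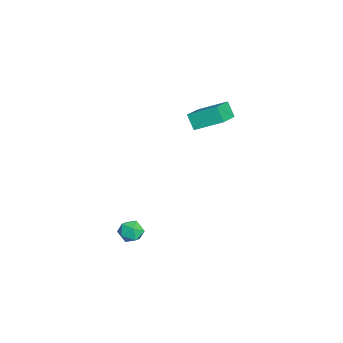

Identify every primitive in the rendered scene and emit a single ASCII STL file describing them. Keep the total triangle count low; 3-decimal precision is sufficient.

solid 
facet normal -0.170 0.938 -0.303
outer loop
vertex 0.714 -3.092 -2.965
vertex 0.192 -3.04 -2.511
vertex 0.836 -2.862 -2.322
endloop
endfacet
facet normal 0.519 0.769 -0.373
outer loop
vertex 0.714 -3.092 -2.965
vertex 0.836 -2.862 -2.322
vertex 1.278 -3.306 -2.621
endloop
endfacet
facet normal 0.564 0.198 -0.802
outer loop
vertex 0.714 -3.092 -2.965
vertex 1.278 -3.306 -2.621
vertex 0.907 -3.758 -2.994
endloop
endfacet
facet normal -0.097 0.015 -0.995
outer loop
vertex 0.714 -3.092 -2.965
vertex 0.907 -3.758 -2.994
vertex 0.236 -3.594 -2.926
endloop
endfacet
facet normal -0.551 0.472 -0.688
outer loop
vertex 0.714 -3.092 -2.965
vertex 0.236 -3.594 -2.926
vertex 0.192 -3.04 -2.511
endloop
endfacet
facet normal 0.767 0.582 0.270
outer loop
vertex 1.278 -3.306 -2.621
vertex 0.836 -2.862 -2.322
vertex 1.104 -3.386 -1.954
endloop
endfacet
facet normal -0.349 0.855 0.384
outer loop
vertex 0.836 -2.862 -2.322
vertex 0.192 -3.04 -2.511
vertex 0.433 -3.222 -1.886
endloop
endfacet
facet normal -0.965 0.103 -0.240
outer loop
vertex 0.192 -3.04 -2.511
vertex 0.236 -3.594 -2.926
vertex 0.062 -3.674 -2.259
endloop
endfacet
facet normal -0.230 -0.635 -0.737
outer loop
vertex 0.236 -3.594 -2.926
vertex 0.907 -3.758 -2.994
vertex 0.504 -4.118 -2.558
endloop
endfacet
facet normal 0.840 -0.340 -0.423
outer loop
vertex 0.907 -3.758 -2.994
vertex 1.278 -3.306 -2.621
vertex 1.148 -3.94 -2.369
endloop
endfacet
facet normal 0.097 -0.015 0.995
outer loop
vertex 0.626 -3.888 -1.915
vertex 1.104 -3.386 -1.954
vertex 0.433 -3.222 -1.886
endloop
endfacet
facet normal -0.564 -0.198 0.802
outer loop
vertex 0.626 -3.888 -1.915
vertex 0.433 -3.222 -1.886
vertex 0.062 -3.674 -2.259
endloop
endfacet
facet normal -0.519 -0.769 0.373
outer loop
vertex 0.626 -3.888 -1.915
vertex 0.062 -3.674 -2.259
vertex 0.504 -4.118 -2.558
endloop
endfacet
facet normal 0.170 -0.938 0.303
outer loop
vertex 0.626 -3.888 -1.915
vertex 0.504 -4.118 -2.558
vertex 1.148 -3.94 -2.369
endloop
endfacet
facet normal 0.551 -0.472 0.688
outer loop
vertex 0.626 -3.888 -1.915
vertex 1.148 -3.94 -2.369
vertex 1.104 -3.386 -1.954
endloop
endfacet
facet normal 0.230 0.635 0.737
outer loop
vertex 0.433 -3.222 -1.886
vertex 1.104 -3.386 -1.954
vertex 0.836 -2.862 -2.322
endloop
endfacet
facet normal -0.840 0.340 0.423
outer loop
vertex 0.062 -3.674 -2.259
vertex 0.433 -3.222 -1.886
vertex 0.192 -3.04 -2.511
endloop
endfacet
facet normal -0.767 -0.582 -0.270
outer loop
vertex 0.504 -4.118 -2.558
vertex 0.062 -3.674 -2.259
vertex 0.236 -3.594 -2.926
endloop
endfacet
facet normal 0.349 -0.855 -0.384
outer loop
vertex 1.148 -3.94 -2.369
vertex 0.504 -4.118 -2.558
vertex 0.907 -3.758 -2.994
endloop
endfacet
facet normal 0.965 -0.103 0.240
outer loop
vertex 1.104 -3.386 -1.954
vertex 1.148 -3.94 -2.369
vertex 1.278 -3.306 -2.621
endloop
endfacet
facet normal -0.488 -0.302 0.819
outer loop
vertex -1.061 0.59 4.783
vertex -2.614 1.249 4.1
vertex -1.34 -0.75 4.122
endloop
endfacet
facet normal 0.853 -0.363 0.375
outer loop
vertex -0.886 -0.469 3.36
vertex -1.061 0.59 4.783
vertex -1.34 -0.75 4.122
endloop
endfacet
facet normal -0.488 -0.302 0.819
outer loop
vertex -1.34 -0.75 4.122
vertex -2.614 1.249 4.1
vertex -2.893 -0.091 3.439
endloop
endfacet
facet normal -0.183 -0.882 -0.434
outer loop
vertex -2.893 -0.091 3.439
vertex -0.886 -0.469 3.36
vertex -1.34 -0.75 4.122
endloop
endfacet
facet normal 0.183 0.882 0.434
outer loop
vertex -1.061 0.59 4.783
vertex -2.16 1.53 3.338
vertex -2.614 1.249 4.1
endloop
endfacet
facet normal 0.853 -0.363 0.375
outer loop
vertex -0.607 0.871 4.021
vertex -1.061 0.59 4.783
vertex -0.886 -0.469 3.36
endloop
endfacet
facet normal 0.183 0.882 0.434
outer loop
vertex -0.607 0.871 4.021
vertex -2.16 1.53 3.338
vertex -1.061 0.59 4.783
endloop
endfacet
facet normal -0.853 0.363 -0.375
outer loop
vertex -2.614 1.249 4.1
vertex -2.16 1.53 3.338
vertex -2.893 -0.091 3.439
endloop
endfacet
facet normal -0.183 -0.882 -0.434
outer loop
vertex -2.439 0.19 2.677
vertex -0.886 -0.469 3.36
vertex -2.893 -0.091 3.439
endloop
endfacet
facet normal -0.853 0.363 -0.375
outer loop
vertex -2.893 -0.091 3.439
vertex -2.16 1.53 3.338
vertex -2.439 0.19 2.677
endloop
endfacet
facet normal 0.488 0.302 -0.819
outer loop
vertex -2.439 0.19 2.677
vertex -0.607 0.871 4.021
vertex -0.886 -0.469 3.36
endloop
endfacet
facet normal 0.488 0.302 -0.819
outer loop
vertex -2.16 1.53 3.338
vertex -0.607 0.871 4.021
vertex -2.439 0.19 2.677
endloop
endfacet

endsolid


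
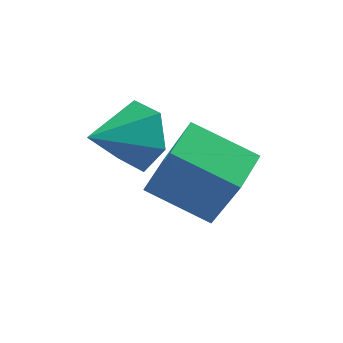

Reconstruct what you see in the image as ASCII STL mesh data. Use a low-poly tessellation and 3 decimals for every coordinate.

solid 
facet normal 0.665 0.605 -0.438
outer loop
vertex 0.802 -1.235 -1.166
vertex 0.389 -1.3 -1.883
vertex 0.195 -0.698 -1.345
endloop
endfacet
facet normal -0.190 0.111 0.976
outer loop
vertex 0.802 -1.235 -1.166
vertex 0.195 -0.698 -1.345
vertex -0.469 -2.08 -1.317
endloop
endfacet
facet normal 0.665 0.605 -0.438
outer loop
vertex 0.195 -0.698 -1.345
vertex 0.389 -1.3 -1.883
vertex -0.218 -0.763 -2.062
endloop
endfacet
facet normal -0.810 0.398 0.431
outer loop
vertex 0.195 -0.698 -1.345
vertex -0.218 -0.763 -2.062
vertex -0.469 -2.08 -1.317
endloop
endfacet
facet normal 0.665 0.605 -0.439
outer loop
vertex -0.218 -0.763 -2.062
vertex 0.389 -1.3 -1.883
vertex -0.025 -1.365 -2.6
endloop
endfacet
facet normal -0.944 -0.007 -0.331
outer loop
vertex -0.218 -0.763 -2.062
vertex -0.025 -1.365 -2.6
vertex -0.469 -2.08 -1.317
endloop
endfacet
facet normal 0.665 0.605 -0.439
outer loop
vertex -0.025 -1.365 -2.6
vertex 0.389 -1.3 -1.883
vertex 0.582 -1.902 -2.42
endloop
endfacet
facet normal -0.457 -0.700 -0.548
outer loop
vertex -0.025 -1.365 -2.6
vertex 0.582 -1.902 -2.42
vertex -0.469 -2.08 -1.317
endloop
endfacet
facet normal 0.664 0.605 -0.439
outer loop
vertex 0.582 -1.902 -2.42
vertex 0.389 -1.3 -1.883
vertex 0.996 -1.837 -1.704
endloop
endfacet
facet normal 0.163 -0.987 -0.004
outer loop
vertex 0.582 -1.902 -2.42
vertex 0.996 -1.837 -1.704
vertex -0.469 -2.08 -1.317
endloop
endfacet
facet normal 0.665 0.605 -0.438
outer loop
vertex 0.996 -1.837 -1.704
vertex 0.389 -1.3 -1.883
vertex 0.802 -1.235 -1.166
endloop
endfacet
facet normal 0.297 -0.581 0.758
outer loop
vertex 0.996 -1.837 -1.704
vertex 0.802 -1.235 -1.166
vertex -0.469 -2.08 -1.317
endloop
endfacet
facet normal -0.908 0.197 0.370
outer loop
vertex 1.134 -2.117 -1.523
vertex 1.391 -1.226 -1.367
vertex 0.52 -1.632 -3.287
endloop
endfacet
facet normal -0.273 -0.948 -0.165
outer loop
vertex 1.909 -1.934 -3.853
vertex 1.134 -2.117 -1.523
vertex 0.52 -1.632 -3.287
endloop
endfacet
facet normal -0.908 0.197 0.370
outer loop
vertex 0.52 -1.632 -3.287
vertex 1.391 -1.226 -1.367
vertex 0.777 -0.741 -3.131
endloop
endfacet
facet normal -0.318 0.252 -0.914
outer loop
vertex 0.777 -0.741 -3.131
vertex 1.909 -1.934 -3.853
vertex 0.52 -1.632 -3.287
endloop
endfacet
facet normal 0.318 -0.252 0.914
outer loop
vertex 1.134 -2.117 -1.523
vertex 2.78 -1.528 -1.933
vertex 1.391 -1.226 -1.367
endloop
endfacet
facet normal -0.273 -0.948 -0.165
outer loop
vertex 2.523 -2.419 -2.089
vertex 1.134 -2.117 -1.523
vertex 1.909 -1.934 -3.853
endloop
endfacet
facet normal 0.318 -0.252 0.914
outer loop
vertex 2.523 -2.419 -2.089
vertex 2.78 -1.528 -1.933
vertex 1.134 -2.117 -1.523
endloop
endfacet
facet normal 0.273 0.948 0.165
outer loop
vertex 1.391 -1.226 -1.367
vertex 2.78 -1.528 -1.933
vertex 0.777 -0.741 -3.131
endloop
endfacet
facet normal -0.318 0.252 -0.914
outer loop
vertex 2.166 -1.043 -3.697
vertex 1.909 -1.934 -3.853
vertex 0.777 -0.741 -3.131
endloop
endfacet
facet normal 0.273 0.948 0.165
outer loop
vertex 0.777 -0.741 -3.131
vertex 2.78 -1.528 -1.933
vertex 2.166 -1.043 -3.697
endloop
endfacet
facet normal 0.908 -0.197 -0.370
outer loop
vertex 2.166 -1.043 -3.697
vertex 2.523 -2.419 -2.089
vertex 1.909 -1.934 -3.853
endloop
endfacet
facet normal 0.908 -0.197 -0.370
outer loop
vertex 2.78 -1.528 -1.933
vertex 2.523 -2.419 -2.089
vertex 2.166 -1.043 -3.697
endloop
endfacet

endsolid


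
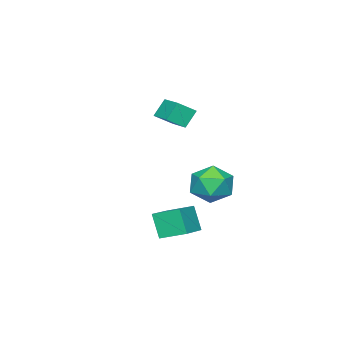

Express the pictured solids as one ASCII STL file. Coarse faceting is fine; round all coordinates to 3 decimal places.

solid 
facet normal -0.947 -0.213 -0.242
outer loop
vertex 1.743 -0.218 -0.942
vertex 1.367 0.942 -0.492
vertex 1.934 0.315 -2.157
endloop
endfacet
facet normal 0.289 -0.893 -0.346
outer loop
vertex 3.373 0.638 -1.788
vertex 1.743 -0.218 -0.942
vertex 1.934 0.315 -2.157
endloop
endfacet
facet normal -0.947 -0.213 -0.242
outer loop
vertex 1.934 0.315 -2.157
vertex 1.367 0.942 -0.492
vertex 1.558 1.475 -1.706
endloop
endfacet
facet normal 0.143 0.399 -0.906
outer loop
vertex 1.558 1.475 -1.706
vertex 3.373 0.638 -1.788
vertex 1.934 0.315 -2.157
endloop
endfacet
facet normal -0.143 -0.398 0.906
outer loop
vertex 1.743 -0.218 -0.942
vertex 2.806 1.265 -0.123
vertex 1.367 0.942 -0.492
endloop
endfacet
facet normal 0.289 -0.892 -0.346
outer loop
vertex 3.182 0.105 -0.574
vertex 1.743 -0.218 -0.942
vertex 3.373 0.638 -1.788
endloop
endfacet
facet normal -0.142 -0.398 0.906
outer loop
vertex 3.182 0.105 -0.574
vertex 2.806 1.265 -0.123
vertex 1.743 -0.218 -0.942
endloop
endfacet
facet normal -0.289 0.892 0.346
outer loop
vertex 1.367 0.942 -0.492
vertex 2.806 1.265 -0.123
vertex 1.558 1.475 -1.706
endloop
endfacet
facet normal 0.142 0.398 -0.906
outer loop
vertex 2.997 1.798 -1.338
vertex 3.373 0.638 -1.788
vertex 1.558 1.475 -1.706
endloop
endfacet
facet normal -0.289 0.893 0.346
outer loop
vertex 1.558 1.475 -1.706
vertex 2.806 1.265 -0.123
vertex 2.997 1.798 -1.338
endloop
endfacet
facet normal 0.947 0.213 0.242
outer loop
vertex 2.997 1.798 -1.338
vertex 3.182 0.105 -0.574
vertex 3.373 0.638 -1.788
endloop
endfacet
facet normal 0.947 0.213 0.242
outer loop
vertex 2.806 1.265 -0.123
vertex 3.182 0.105 -0.574
vertex 2.997 1.798 -1.338
endloop
endfacet
facet normal -0.314 0.534 0.785
outer loop
vertex -1.456 0.976 0.384
vertex -0.824 0.354 1.06
vertex -0.405 1.279 0.599
endloop
endfacet
facet normal -0.308 0.932 0.193
outer loop
vertex -1.456 0.976 0.384
vertex -0.405 1.279 0.599
vertex -0.808 1.36 -0.437
endloop
endfacet
facet normal -0.732 0.618 -0.288
outer loop
vertex -1.456 0.976 0.384
vertex -0.808 1.36 -0.437
vertex -1.475 0.486 -0.617
endloop
endfacet
facet normal -1.000 0.026 0.006
outer loop
vertex -1.456 0.976 0.384
vertex -1.475 0.486 -0.617
vertex -1.485 -0.136 0.308
endloop
endfacet
facet normal -0.742 -0.026 0.670
outer loop
vertex -1.456 0.976 0.384
vertex -1.485 -0.136 0.308
vertex -0.824 0.354 1.06
endloop
endfacet
facet normal 0.357 0.932 -0.066
outer loop
vertex -0.808 1.36 -0.437
vertex -0.405 1.279 0.599
vertex 0.225 0.976 -0.268
endloop
endfacet
facet normal 0.346 0.288 0.893
outer loop
vertex -0.405 1.279 0.599
vertex -0.824 0.354 1.06
vertex 0.215 0.354 0.657
endloop
endfacet
facet normal -0.345 -0.618 0.706
outer loop
vertex -0.824 0.354 1.06
vertex -1.485 -0.136 0.308
vertex -0.452 -0.52 0.477
endloop
endfacet
facet normal -0.762 -0.534 -0.367
outer loop
vertex -1.485 -0.136 0.308
vertex -1.475 0.486 -0.617
vertex -0.855 -0.439 -0.559
endloop
endfacet
facet normal -0.328 0.424 -0.844
outer loop
vertex -1.475 0.486 -0.617
vertex -0.808 1.36 -0.437
vertex -0.436 0.486 -1.02
endloop
endfacet
facet normal 1.000 -0.026 -0.006
outer loop
vertex 0.196 -0.136 -0.344
vertex 0.225 0.976 -0.268
vertex 0.215 0.354 0.657
endloop
endfacet
facet normal 0.732 -0.618 0.288
outer loop
vertex 0.196 -0.136 -0.344
vertex 0.215 0.354 0.657
vertex -0.452 -0.52 0.477
endloop
endfacet
facet normal 0.308 -0.932 -0.193
outer loop
vertex 0.196 -0.136 -0.344
vertex -0.452 -0.52 0.477
vertex -0.855 -0.439 -0.559
endloop
endfacet
facet normal 0.314 -0.534 -0.785
outer loop
vertex 0.196 -0.136 -0.344
vertex -0.855 -0.439 -0.559
vertex -0.436 0.486 -1.02
endloop
endfacet
facet normal 0.742 0.026 -0.670
outer loop
vertex 0.196 -0.136 -0.344
vertex -0.436 0.486 -1.02
vertex 0.225 0.976 -0.268
endloop
endfacet
facet normal 0.762 0.534 0.367
outer loop
vertex 0.215 0.354 0.657
vertex 0.225 0.976 -0.268
vertex -0.405 1.279 0.599
endloop
endfacet
facet normal 0.328 -0.424 0.844
outer loop
vertex -0.452 -0.52 0.477
vertex 0.215 0.354 0.657
vertex -0.824 0.354 1.06
endloop
endfacet
facet normal -0.357 -0.932 0.066
outer loop
vertex -0.855 -0.439 -0.559
vertex -0.452 -0.52 0.477
vertex -1.485 -0.136 0.308
endloop
endfacet
facet normal -0.346 -0.288 -0.893
outer loop
vertex -0.436 0.486 -1.02
vertex -0.855 -0.439 -0.559
vertex -1.475 0.486 -0.617
endloop
endfacet
facet normal 0.345 0.618 -0.706
outer loop
vertex 0.225 0.976 -0.268
vertex -0.436 0.486 -1.02
vertex -0.808 1.36 -0.437
endloop
endfacet
facet normal -0.677 0.498 -0.542
outer loop
vertex -3.919 -3.561 2.913
vertex -3.146 -2.25 3.152
vertex -3.331 -3.742 2.013
endloop
endfacet
facet normal -0.501 -0.851 -0.156
outer loop
vertex -2.614 -4.27 2.588
vertex -3.919 -3.561 2.913
vertex -3.331 -3.742 2.013
endloop
endfacet
facet normal -0.677 0.498 -0.542
outer loop
vertex -3.331 -3.742 2.013
vertex -3.146 -2.25 3.152
vertex -2.559 -2.432 2.252
endloop
endfacet
facet normal 0.539 -0.167 -0.826
outer loop
vertex -2.559 -2.432 2.252
vertex -2.614 -4.27 2.588
vertex -3.331 -3.742 2.013
endloop
endfacet
facet normal -0.539 0.167 0.826
outer loop
vertex -3.919 -3.561 2.913
vertex -2.429 -2.778 3.727
vertex -3.146 -2.25 3.152
endloop
endfacet
facet normal -0.501 -0.851 -0.155
outer loop
vertex -3.201 -4.088 3.488
vertex -3.919 -3.561 2.913
vertex -2.614 -4.27 2.588
endloop
endfacet
facet normal -0.539 0.167 0.826
outer loop
vertex -3.201 -4.088 3.488
vertex -2.429 -2.778 3.727
vertex -3.919 -3.561 2.913
endloop
endfacet
facet normal 0.502 0.851 0.155
outer loop
vertex -3.146 -2.25 3.152
vertex -2.429 -2.778 3.727
vertex -2.559 -2.432 2.252
endloop
endfacet
facet normal 0.539 -0.167 -0.826
outer loop
vertex -1.841 -2.959 2.827
vertex -2.614 -4.27 2.588
vertex -2.559 -2.432 2.252
endloop
endfacet
facet normal 0.500 0.852 0.156
outer loop
vertex -2.559 -2.432 2.252
vertex -2.429 -2.778 3.727
vertex -1.841 -2.959 2.827
endloop
endfacet
facet normal 0.677 -0.498 0.542
outer loop
vertex -1.841 -2.959 2.827
vertex -3.201 -4.088 3.488
vertex -2.614 -4.27 2.588
endloop
endfacet
facet normal 0.677 -0.498 0.542
outer loop
vertex -2.429 -2.778 3.727
vertex -3.201 -4.088 3.488
vertex -1.841 -2.959 2.827
endloop
endfacet

endsolid


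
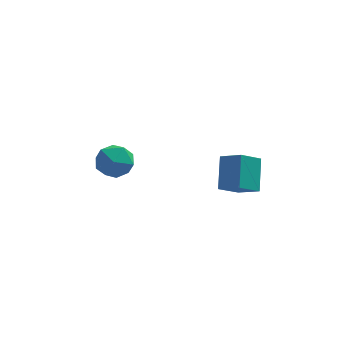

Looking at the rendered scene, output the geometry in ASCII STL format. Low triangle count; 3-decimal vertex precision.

solid 
facet normal -0.674 0.556 0.487
outer loop
vertex -4.856 4.412 -3.756
vertex -4.593 3.933 -2.845
vertex -4.084 4.815 -3.148
endloop
endfacet
facet normal -0.413 0.908 -0.078
outer loop
vertex -4.856 4.412 -3.756
vertex -4.084 4.815 -3.148
vertex -3.965 4.779 -4.202
endloop
endfacet
facet normal -0.544 0.517 -0.661
outer loop
vertex -4.856 4.412 -3.756
vertex -3.965 4.779 -4.202
vertex -4.4 3.876 -4.551
endloop
endfacet
facet normal -0.886 -0.075 -0.458
outer loop
vertex -4.856 4.412 -3.756
vertex -4.4 3.876 -4.551
vertex -4.789 3.353 -3.713
endloop
endfacet
facet normal -0.966 -0.051 0.252
outer loop
vertex -4.856 4.412 -3.756
vertex -4.789 3.353 -3.713
vertex -4.593 3.933 -2.845
endloop
endfacet
facet normal 0.295 0.955 0.001
outer loop
vertex -3.965 4.779 -4.202
vertex -4.084 4.815 -3.148
vertex -3.151 4.527 -3.567
endloop
endfacet
facet normal -0.127 0.387 0.913
outer loop
vertex -4.084 4.815 -3.148
vertex -4.593 3.933 -2.845
vertex -3.54 4.004 -2.729
endloop
endfacet
facet normal -0.601 -0.596 0.534
outer loop
vertex -4.593 3.933 -2.845
vertex -4.789 3.353 -3.713
vertex -3.975 3.101 -3.078
endloop
endfacet
facet normal -0.471 -0.633 -0.614
outer loop
vertex -4.789 3.353 -3.713
vertex -4.4 3.876 -4.551
vertex -3.856 3.065 -4.132
endloop
endfacet
facet normal 0.082 0.325 -0.942
outer loop
vertex -4.4 3.876 -4.551
vertex -3.965 4.779 -4.202
vertex -3.347 3.947 -4.435
endloop
endfacet
facet normal 0.886 0.075 0.458
outer loop
vertex -3.084 3.468 -3.524
vertex -3.151 4.527 -3.567
vertex -3.54 4.004 -2.729
endloop
endfacet
facet normal 0.544 -0.517 0.661
outer loop
vertex -3.084 3.468 -3.524
vertex -3.54 4.004 -2.729
vertex -3.975 3.101 -3.078
endloop
endfacet
facet normal 0.413 -0.908 0.078
outer loop
vertex -3.084 3.468 -3.524
vertex -3.975 3.101 -3.078
vertex -3.856 3.065 -4.132
endloop
endfacet
facet normal 0.674 -0.556 -0.487
outer loop
vertex -3.084 3.468 -3.524
vertex -3.856 3.065 -4.132
vertex -3.347 3.947 -4.435
endloop
endfacet
facet normal 0.966 0.051 -0.252
outer loop
vertex -3.084 3.468 -3.524
vertex -3.347 3.947 -4.435
vertex -3.151 4.527 -3.567
endloop
endfacet
facet normal 0.471 0.633 0.614
outer loop
vertex -3.54 4.004 -2.729
vertex -3.151 4.527 -3.567
vertex -4.084 4.815 -3.148
endloop
endfacet
facet normal -0.082 -0.325 0.942
outer loop
vertex -3.975 3.101 -3.078
vertex -3.54 4.004 -2.729
vertex -4.593 3.933 -2.845
endloop
endfacet
facet normal -0.295 -0.955 -0.001
outer loop
vertex -3.856 3.065 -4.132
vertex -3.975 3.101 -3.078
vertex -4.789 3.353 -3.713
endloop
endfacet
facet normal 0.127 -0.387 -0.913
outer loop
vertex -3.347 3.947 -4.435
vertex -3.856 3.065 -4.132
vertex -4.4 3.876 -4.551
endloop
endfacet
facet normal 0.601 0.596 -0.534
outer loop
vertex -3.151 4.527 -3.567
vertex -3.347 3.947 -4.435
vertex -3.965 4.779 -4.202
endloop
endfacet
facet normal -0.671 -0.500 0.547
outer loop
vertex 1.696 0.42 -0.567
vertex 0.793 1.023 -1.122
vertex 1.621 -0.824 -1.796
endloop
endfacet
facet normal 0.740 -0.495 0.455
outer loop
vertex 2.507 -0.163 -2.518
vertex 1.696 0.42 -0.567
vertex 1.621 -0.824 -1.796
endloop
endfacet
facet normal -0.671 -0.500 0.547
outer loop
vertex 1.621 -0.824 -1.796
vertex 0.793 1.023 -1.122
vertex 0.718 -0.22 -2.351
endloop
endfacet
facet normal -0.043 -0.710 -0.703
outer loop
vertex 0.718 -0.22 -2.351
vertex 2.507 -0.163 -2.518
vertex 1.621 -0.824 -1.796
endloop
endfacet
facet normal 0.043 0.710 0.703
outer loop
vertex 1.696 0.42 -0.567
vertex 1.679 1.684 -1.844
vertex 0.793 1.023 -1.122
endloop
endfacet
facet normal 0.740 -0.495 0.455
outer loop
vertex 2.582 1.08 -1.289
vertex 1.696 0.42 -0.567
vertex 2.507 -0.163 -2.518
endloop
endfacet
facet normal 0.043 0.710 0.703
outer loop
vertex 2.582 1.08 -1.289
vertex 1.679 1.684 -1.844
vertex 1.696 0.42 -0.567
endloop
endfacet
facet normal -0.740 0.495 -0.455
outer loop
vertex 0.793 1.023 -1.122
vertex 1.679 1.684 -1.844
vertex 0.718 -0.22 -2.351
endloop
endfacet
facet normal -0.043 -0.711 -0.702
outer loop
vertex 1.604 0.44 -3.073
vertex 2.507 -0.163 -2.518
vertex 0.718 -0.22 -2.351
endloop
endfacet
facet normal -0.740 0.495 -0.456
outer loop
vertex 0.718 -0.22 -2.351
vertex 1.679 1.684 -1.844
vertex 1.604 0.44 -3.073
endloop
endfacet
facet normal 0.671 0.501 -0.547
outer loop
vertex 1.604 0.44 -3.073
vertex 2.582 1.08 -1.289
vertex 2.507 -0.163 -2.518
endloop
endfacet
facet normal 0.671 0.500 -0.547
outer loop
vertex 1.679 1.684 -1.844
vertex 2.582 1.08 -1.289
vertex 1.604 0.44 -3.073
endloop
endfacet

endsolid


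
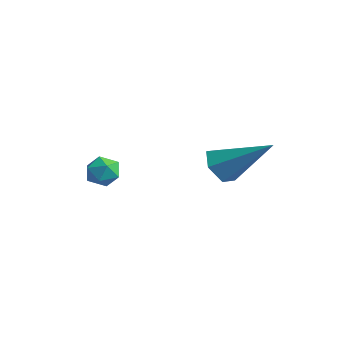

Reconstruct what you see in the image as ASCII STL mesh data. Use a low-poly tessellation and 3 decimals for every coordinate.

solid 
facet normal -0.671 -0.482 -0.563
outer loop
vertex 0.518 0.161 0.847
vertex 0.252 -0.217 1.488
vertex -0.067 0.474 1.276
endloop
endfacet
facet normal 0.167 0.891 -0.423
outer loop
vertex 0.518 0.161 0.847
vertex -0.067 0.474 1.276
vertex 1.688 0.817 2.692
endloop
endfacet
facet normal -0.671 -0.482 -0.563
outer loop
vertex -0.067 0.474 1.276
vertex 0.252 -0.217 1.488
vertex -0.333 0.096 1.917
endloop
endfacet
facet normal -0.425 0.846 0.322
outer loop
vertex -0.067 0.474 1.276
vertex -0.333 0.096 1.917
vertex 1.688 0.817 2.692
endloop
endfacet
facet normal -0.671 -0.483 -0.563
outer loop
vertex -0.333 0.096 1.917
vertex 0.252 -0.217 1.488
vertex -0.013 -0.595 2.128
endloop
endfacet
facet normal -0.387 0.100 0.916
outer loop
vertex -0.333 0.096 1.917
vertex -0.013 -0.595 2.128
vertex 1.688 0.817 2.692
endloop
endfacet
facet normal -0.671 -0.483 -0.563
outer loop
vertex -0.013 -0.595 2.128
vertex 0.252 -0.217 1.488
vertex 0.572 -0.908 1.699
endloop
endfacet
facet normal 0.242 -0.597 0.765
outer loop
vertex -0.013 -0.595 2.128
vertex 0.572 -0.908 1.699
vertex 1.688 0.817 2.692
endloop
endfacet
facet normal -0.670 -0.483 -0.564
outer loop
vertex 0.572 -0.908 1.699
vertex 0.252 -0.217 1.488
vertex 0.838 -0.529 1.059
endloop
endfacet
facet normal 0.834 -0.551 0.020
outer loop
vertex 0.572 -0.908 1.699
vertex 0.838 -0.529 1.059
vertex 1.688 0.817 2.692
endloop
endfacet
facet normal -0.670 -0.484 -0.563
outer loop
vertex 0.838 -0.529 1.059
vertex 0.252 -0.217 1.488
vertex 0.518 0.161 0.847
endloop
endfacet
facet normal 0.796 0.193 -0.573
outer loop
vertex 0.838 -0.529 1.059
vertex 0.518 0.161 0.847
vertex 1.688 0.817 2.692
endloop
endfacet
facet normal -0.982 0.157 -0.105
outer loop
vertex -1.29 -3.819 1.265
vertex -1.404 -4.175 1.799
vertex -1.307 -3.533 1.85
endloop
endfacet
facet normal -0.607 0.707 -0.363
outer loop
vertex -1.29 -3.819 1.265
vertex -1.307 -3.533 1.85
vertex -0.85 -3.363 1.417
endloop
endfacet
facet normal -0.172 0.457 -0.873
outer loop
vertex -1.29 -3.819 1.265
vertex -0.85 -3.363 1.417
vertex -0.665 -3.901 1.099
endloop
endfacet
facet normal -0.279 -0.244 -0.929
outer loop
vertex -1.29 -3.819 1.265
vertex -0.665 -3.901 1.099
vertex -1.008 -4.403 1.334
endloop
endfacet
facet normal -0.780 -0.430 -0.454
outer loop
vertex -1.29 -3.819 1.265
vertex -1.008 -4.403 1.334
vertex -1.404 -4.175 1.799
endloop
endfacet
facet normal -0.203 0.965 0.165
outer loop
vertex -0.85 -3.363 1.417
vertex -1.307 -3.533 1.85
vertex -0.692 -3.437 2.046
endloop
endfacet
facet normal -0.809 0.076 0.582
outer loop
vertex -1.307 -3.533 1.85
vertex -1.404 -4.175 1.799
vertex -1.035 -3.939 2.281
endloop
endfacet
facet normal -0.483 -0.876 0.018
outer loop
vertex -1.404 -4.175 1.799
vertex -1.008 -4.403 1.334
vertex -0.85 -4.477 1.963
endloop
endfacet
facet normal 0.329 -0.575 -0.749
outer loop
vertex -1.008 -4.403 1.334
vertex -0.665 -3.901 1.099
vertex -0.393 -4.307 1.53
endloop
endfacet
facet normal 0.501 0.562 -0.659
outer loop
vertex -0.665 -3.901 1.099
vertex -0.85 -3.363 1.417
vertex -0.296 -3.665 1.581
endloop
endfacet
facet normal 0.279 0.244 0.929
outer loop
vertex -0.41 -4.021 2.115
vertex -0.692 -3.437 2.046
vertex -1.035 -3.939 2.281
endloop
endfacet
facet normal 0.172 -0.457 0.873
outer loop
vertex -0.41 -4.021 2.115
vertex -1.035 -3.939 2.281
vertex -0.85 -4.477 1.963
endloop
endfacet
facet normal 0.607 -0.707 0.363
outer loop
vertex -0.41 -4.021 2.115
vertex -0.85 -4.477 1.963
vertex -0.393 -4.307 1.53
endloop
endfacet
facet normal 0.982 -0.157 0.105
outer loop
vertex -0.41 -4.021 2.115
vertex -0.393 -4.307 1.53
vertex -0.296 -3.665 1.581
endloop
endfacet
facet normal 0.780 0.430 0.454
outer loop
vertex -0.41 -4.021 2.115
vertex -0.296 -3.665 1.581
vertex -0.692 -3.437 2.046
endloop
endfacet
facet normal -0.329 0.575 0.749
outer loop
vertex -1.035 -3.939 2.281
vertex -0.692 -3.437 2.046
vertex -1.307 -3.533 1.85
endloop
endfacet
facet normal -0.501 -0.562 0.659
outer loop
vertex -0.85 -4.477 1.963
vertex -1.035 -3.939 2.281
vertex -1.404 -4.175 1.799
endloop
endfacet
facet normal 0.203 -0.965 -0.165
outer loop
vertex -0.393 -4.307 1.53
vertex -0.85 -4.477 1.963
vertex -1.008 -4.403 1.334
endloop
endfacet
facet normal 0.809 -0.076 -0.582
outer loop
vertex -0.296 -3.665 1.581
vertex -0.393 -4.307 1.53
vertex -0.665 -3.901 1.099
endloop
endfacet
facet normal 0.483 0.876 -0.018
outer loop
vertex -0.692 -3.437 2.046
vertex -0.296 -3.665 1.581
vertex -0.85 -3.363 1.417
endloop
endfacet

endsolid


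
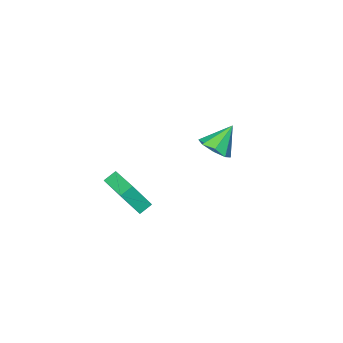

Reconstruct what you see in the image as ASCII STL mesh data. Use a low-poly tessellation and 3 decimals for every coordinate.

solid 
facet normal 0.678 0.037 -0.734
outer loop
vertex -2.75 -3.055 -1.301
vertex -3.319 -3.736 -1.861
vertex -3.285 -2.69 -1.777
endloop
endfacet
facet normal -0.043 0.769 0.638
outer loop
vertex -2.75 -3.055 -1.301
vertex -3.285 -2.69 -1.777
vertex -4.561 -3.804 -0.519
endloop
endfacet
facet normal 0.679 0.037 -0.733
outer loop
vertex -3.285 -2.69 -1.777
vertex -3.319 -3.736 -1.861
vertex -3.84 -2.938 -2.303
endloop
endfacet
facet normal -0.539 0.822 0.181
outer loop
vertex -3.285 -2.69 -1.777
vertex -3.84 -2.938 -2.303
vertex -4.561 -3.804 -0.519
endloop
endfacet
facet normal 0.679 0.037 -0.734
outer loop
vertex -3.84 -2.938 -2.303
vertex -3.319 -3.736 -1.861
vertex -4.09 -3.654 -2.57
endloop
endfacet
facet normal -0.906 0.383 -0.180
outer loop
vertex -3.84 -2.938 -2.303
vertex -4.09 -3.654 -2.57
vertex -4.561 -3.804 -0.519
endloop
endfacet
facet normal 0.679 0.036 -0.734
outer loop
vertex -4.09 -3.654 -2.57
vertex -3.319 -3.736 -1.861
vertex -3.889 -4.418 -2.422
endloop
endfacet
facet normal -0.928 -0.290 -0.234
outer loop
vertex -4.09 -3.654 -2.57
vertex -3.889 -4.418 -2.422
vertex -4.561 -3.804 -0.519
endloop
endfacet
facet normal 0.678 0.037 -0.734
outer loop
vertex -3.889 -4.418 -2.422
vertex -3.319 -3.736 -1.861
vertex -3.354 -4.782 -1.946
endloop
endfacet
facet normal -0.592 -0.804 0.050
outer loop
vertex -3.889 -4.418 -2.422
vertex -3.354 -4.782 -1.946
vertex -4.561 -3.804 -0.519
endloop
endfacet
facet normal 0.678 0.037 -0.734
outer loop
vertex -3.354 -4.782 -1.946
vertex -3.319 -3.736 -1.861
vertex -2.798 -4.534 -1.42
endloop
endfacet
facet normal -0.096 -0.857 0.506
outer loop
vertex -3.354 -4.782 -1.946
vertex -2.798 -4.534 -1.42
vertex -4.561 -3.804 -0.519
endloop
endfacet
facet normal 0.679 0.038 -0.734
outer loop
vertex -2.798 -4.534 -1.42
vertex -3.319 -3.736 -1.861
vertex -2.549 -3.818 -1.153
endloop
endfacet
facet normal 0.270 -0.418 0.867
outer loop
vertex -2.798 -4.534 -1.42
vertex -2.549 -3.818 -1.153
vertex -4.561 -3.804 -0.519
endloop
endfacet
facet normal 0.678 0.036 -0.734
outer loop
vertex -2.549 -3.818 -1.153
vertex -3.319 -3.736 -1.861
vertex -2.75 -3.055 -1.301
endloop
endfacet
facet normal 0.292 0.256 0.922
outer loop
vertex -2.549 -3.818 -1.153
vertex -2.75 -3.055 -1.301
vertex -4.561 -3.804 -0.519
endloop
endfacet
facet normal -0.888 -0.003 0.460
outer loop
vertex 3.351 -3.25 0.113
vertex 3.625 -1.178 0.657
vertex 2.529 -2.725 -1.471
endloop
endfacet
facet normal -0.127 -0.959 -0.252
outer loop
vertex 3.275 -2.722 -1.857
vertex 3.351 -3.25 0.113
vertex 2.529 -2.725 -1.471
endloop
endfacet
facet normal -0.888 -0.004 0.460
outer loop
vertex 2.529 -2.725 -1.471
vertex 3.625 -1.178 0.657
vertex 2.803 -0.653 -0.926
endloop
endfacet
facet normal -0.442 0.282 -0.852
outer loop
vertex 2.803 -0.653 -0.926
vertex 3.275 -2.722 -1.857
vertex 2.529 -2.725 -1.471
endloop
endfacet
facet normal 0.442 -0.282 0.852
outer loop
vertex 3.351 -3.25 0.113
vertex 4.371 -1.175 0.271
vertex 3.625 -1.178 0.657
endloop
endfacet
facet normal -0.127 -0.959 -0.252
outer loop
vertex 4.097 -3.247 -0.274
vertex 3.351 -3.25 0.113
vertex 3.275 -2.722 -1.857
endloop
endfacet
facet normal 0.443 -0.282 0.851
outer loop
vertex 4.097 -3.247 -0.274
vertex 4.371 -1.175 0.271
vertex 3.351 -3.25 0.113
endloop
endfacet
facet normal 0.127 0.959 0.252
outer loop
vertex 3.625 -1.178 0.657
vertex 4.371 -1.175 0.271
vertex 2.803 -0.653 -0.926
endloop
endfacet
facet normal -0.443 0.282 -0.851
outer loop
vertex 3.549 -0.65 -1.313
vertex 3.275 -2.722 -1.857
vertex 2.803 -0.653 -0.926
endloop
endfacet
facet normal 0.127 0.959 0.252
outer loop
vertex 2.803 -0.653 -0.926
vertex 4.371 -1.175 0.271
vertex 3.549 -0.65 -1.313
endloop
endfacet
facet normal 0.888 0.003 -0.460
outer loop
vertex 3.549 -0.65 -1.313
vertex 4.097 -3.247 -0.274
vertex 3.275 -2.722 -1.857
endloop
endfacet
facet normal 0.888 0.003 -0.460
outer loop
vertex 4.371 -1.175 0.271
vertex 4.097 -3.247 -0.274
vertex 3.549 -0.65 -1.313
endloop
endfacet

endsolid


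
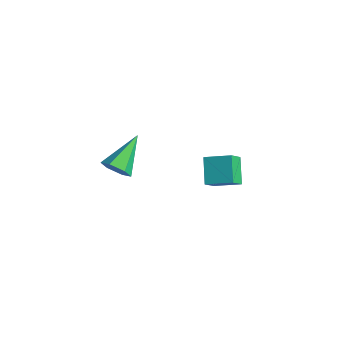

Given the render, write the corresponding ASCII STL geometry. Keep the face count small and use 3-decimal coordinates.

solid 
facet normal 0.291 -0.827 -0.481
outer loop
vertex -1.703 -0.363 0.592
vertex -2.353 -0.363 0.199
vertex -1.746 0.007 -0.07
endloop
endfacet
facet normal 0.819 0.521 0.238
outer loop
vertex -1.703 -0.363 0.592
vertex -1.746 0.007 -0.07
vertex -2.947 1.323 1.181
endloop
endfacet
facet normal 0.291 -0.827 -0.481
outer loop
vertex -1.746 0.007 -0.07
vertex -2.353 -0.363 0.199
vertex -2.396 0.007 -0.463
endloop
endfacet
facet normal 0.318 0.789 -0.525
outer loop
vertex -1.746 0.007 -0.07
vertex -2.396 0.007 -0.463
vertex -2.947 1.323 1.181
endloop
endfacet
facet normal 0.292 -0.827 -0.481
outer loop
vertex -2.396 0.007 -0.463
vertex -2.353 -0.363 0.199
vertex -3.003 -0.363 -0.195
endloop
endfacet
facet normal -0.590 0.522 -0.616
outer loop
vertex -2.396 0.007 -0.463
vertex -3.003 -0.363 -0.195
vertex -2.947 1.323 1.181
endloop
endfacet
facet normal 0.292 -0.826 -0.481
outer loop
vertex -3.003 -0.363 -0.195
vertex -2.353 -0.363 0.199
vertex -2.96 -0.734 0.468
endloop
endfacet
facet normal -0.998 -0.014 0.057
outer loop
vertex -3.003 -0.363 -0.195
vertex -2.96 -0.734 0.468
vertex -2.947 1.323 1.181
endloop
endfacet
facet normal 0.291 -0.826 -0.482
outer loop
vertex -2.96 -0.734 0.468
vertex -2.353 -0.363 0.199
vertex -2.309 -0.734 0.861
endloop
endfacet
facet normal -0.496 -0.282 0.821
outer loop
vertex -2.96 -0.734 0.468
vertex -2.309 -0.734 0.861
vertex -2.947 1.323 1.181
endloop
endfacet
facet normal 0.292 -0.826 -0.482
outer loop
vertex -2.309 -0.734 0.861
vertex -2.353 -0.363 0.199
vertex -1.703 -0.363 0.592
endloop
endfacet
facet normal 0.413 -0.014 0.911
outer loop
vertex -2.309 -0.734 0.861
vertex -1.703 -0.363 0.592
vertex -2.947 1.323 1.181
endloop
endfacet
facet normal -0.632 0.467 0.618
outer loop
vertex 2.378 0.655 4.238
vertex 3.303 1.378 4.637
vertex 2.162 1.34 3.499
endloop
endfacet
facet normal -0.746 -0.583 -0.322
outer loop
vertex 2.997 0.722 2.683
vertex 2.378 0.655 4.238
vertex 2.162 1.34 3.499
endloop
endfacet
facet normal -0.632 0.468 0.618
outer loop
vertex 2.162 1.34 3.499
vertex 3.303 1.378 4.637
vertex 3.087 2.062 3.898
endloop
endfacet
facet normal -0.209 0.665 -0.717
outer loop
vertex 3.087 2.062 3.898
vertex 2.997 0.722 2.683
vertex 2.162 1.34 3.499
endloop
endfacet
facet normal 0.210 -0.664 0.718
outer loop
vertex 2.378 0.655 4.238
vertex 4.138 0.76 3.821
vertex 3.303 1.378 4.637
endloop
endfacet
facet normal -0.746 -0.583 -0.322
outer loop
vertex 3.213 0.038 3.422
vertex 2.378 0.655 4.238
vertex 2.997 0.722 2.683
endloop
endfacet
facet normal 0.210 -0.665 0.717
outer loop
vertex 3.213 0.038 3.422
vertex 4.138 0.76 3.821
vertex 2.378 0.655 4.238
endloop
endfacet
facet normal 0.746 0.583 0.322
outer loop
vertex 3.303 1.378 4.637
vertex 4.138 0.76 3.821
vertex 3.087 2.062 3.898
endloop
endfacet
facet normal -0.210 0.664 -0.717
outer loop
vertex 3.922 1.445 3.082
vertex 2.997 0.722 2.683
vertex 3.087 2.062 3.898
endloop
endfacet
facet normal 0.746 0.583 0.322
outer loop
vertex 3.087 2.062 3.898
vertex 4.138 0.76 3.821
vertex 3.922 1.445 3.082
endloop
endfacet
facet normal 0.632 -0.468 -0.618
outer loop
vertex 3.922 1.445 3.082
vertex 3.213 0.038 3.422
vertex 2.997 0.722 2.683
endloop
endfacet
facet normal 0.632 -0.468 -0.618
outer loop
vertex 4.138 0.76 3.821
vertex 3.213 0.038 3.422
vertex 3.922 1.445 3.082
endloop
endfacet

endsolid


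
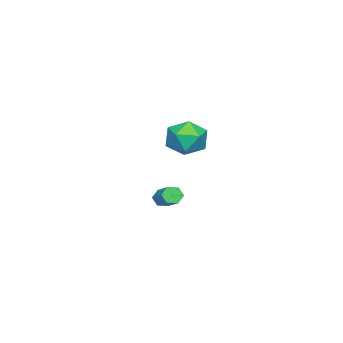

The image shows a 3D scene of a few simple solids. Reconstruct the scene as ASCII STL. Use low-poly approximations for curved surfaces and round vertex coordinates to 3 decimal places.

solid 
facet normal -0.672 -0.589 -0.449
outer loop
vertex -2.204 -2.289 -4.551
vertex -2.602 -2.15 -4.138
vertex -2.559 -1.825 -4.629
endloop
endfacet
facet normal 0.431 0.181 -0.884
outer loop
vertex -2.204 -2.289 -4.551
vertex -2.559 -1.825 -4.629
vertex -0.86 -1.11 -3.654
endloop
endfacet
facet normal 0.431 0.181 -0.884
outer loop
vertex -0.86 -1.11 -3.654
vertex -2.559 -1.825 -4.629
vertex -1.215 -0.646 -3.732
endloop
endfacet
facet normal 0.672 0.589 0.449
outer loop
vertex -0.86 -1.11 -3.654
vertex -1.215 -0.646 -3.732
vertex -1.258 -0.97 -3.242
endloop
endfacet
facet normal -0.672 -0.589 -0.449
outer loop
vertex -2.559 -1.825 -4.629
vertex -2.602 -2.15 -4.138
vertex -2.957 -1.685 -4.217
endloop
endfacet
facet normal -0.305 0.772 -0.557
outer loop
vertex -2.559 -1.825 -4.629
vertex -2.957 -1.685 -4.217
vertex -1.215 -0.646 -3.732
endloop
endfacet
facet normal -0.305 0.772 -0.557
outer loop
vertex -1.215 -0.646 -3.732
vertex -2.957 -1.685 -4.217
vertex -1.613 -0.506 -3.32
endloop
endfacet
facet normal 0.672 0.589 0.449
outer loop
vertex -1.215 -0.646 -3.732
vertex -1.613 -0.506 -3.32
vertex -1.258 -0.97 -3.242
endloop
endfacet
facet normal -0.672 -0.589 -0.449
outer loop
vertex -2.957 -1.685 -4.217
vertex -2.602 -2.15 -4.138
vertex -3.0 -2.01 -3.726
endloop
endfacet
facet normal -0.737 0.591 0.327
outer loop
vertex -2.957 -1.685 -4.217
vertex -3.0 -2.01 -3.726
vertex -1.613 -0.506 -3.32
endloop
endfacet
facet normal -0.737 0.591 0.327
outer loop
vertex -1.613 -0.506 -3.32
vertex -3.0 -2.01 -3.726
vertex -1.656 -0.831 -2.829
endloop
endfacet
facet normal 0.672 0.589 0.449
outer loop
vertex -1.613 -0.506 -3.32
vertex -1.656 -0.831 -2.829
vertex -1.258 -0.97 -3.242
endloop
endfacet
facet normal -0.672 -0.589 -0.449
outer loop
vertex -3.0 -2.01 -3.726
vertex -2.602 -2.15 -4.138
vertex -2.645 -2.474 -3.648
endloop
endfacet
facet normal -0.431 -0.181 0.884
outer loop
vertex -3.0 -2.01 -3.726
vertex -2.645 -2.474 -3.648
vertex -1.656 -0.831 -2.829
endloop
endfacet
facet normal -0.431 -0.181 0.884
outer loop
vertex -1.656 -0.831 -2.829
vertex -2.645 -2.474 -3.648
vertex -1.301 -1.295 -2.751
endloop
endfacet
facet normal 0.672 0.589 0.449
outer loop
vertex -1.656 -0.831 -2.829
vertex -1.301 -1.295 -2.751
vertex -1.258 -0.97 -3.242
endloop
endfacet
facet normal -0.672 -0.589 -0.449
outer loop
vertex -2.645 -2.474 -3.648
vertex -2.602 -2.15 -4.138
vertex -2.247 -2.614 -4.06
endloop
endfacet
facet normal 0.305 -0.772 0.557
outer loop
vertex -2.645 -2.474 -3.648
vertex -2.247 -2.614 -4.06
vertex -1.301 -1.295 -2.751
endloop
endfacet
facet normal 0.305 -0.772 0.557
outer loop
vertex -1.301 -1.295 -2.751
vertex -2.247 -2.614 -4.06
vertex -0.903 -1.435 -3.163
endloop
endfacet
facet normal 0.672 0.589 0.449
outer loop
vertex -1.301 -1.295 -2.751
vertex -0.903 -1.435 -3.163
vertex -1.258 -0.97 -3.242
endloop
endfacet
facet normal -0.672 -0.589 -0.449
outer loop
vertex -2.247 -2.614 -4.06
vertex -2.602 -2.15 -4.138
vertex -2.204 -2.289 -4.551
endloop
endfacet
facet normal 0.737 -0.591 -0.327
outer loop
vertex -2.247 -2.614 -4.06
vertex -2.204 -2.289 -4.551
vertex -0.903 -1.435 -3.163
endloop
endfacet
facet normal 0.737 -0.591 -0.327
outer loop
vertex -0.903 -1.435 -3.163
vertex -2.204 -2.289 -4.551
vertex -0.86 -1.11 -3.654
endloop
endfacet
facet normal 0.672 0.589 0.449
outer loop
vertex -0.903 -1.435 -3.163
vertex -0.86 -1.11 -3.654
vertex -1.258 -0.97 -3.242
endloop
endfacet
facet normal 0.531 0.337 0.777
outer loop
vertex 3.435 2.637 2.933
vertex 2.945 1.841 3.614
vertex 3.925 1.596 3.05
endloop
endfacet
facet normal 0.885 0.435 0.164
outer loop
vertex 3.435 2.637 2.933
vertex 3.925 1.596 3.05
vertex 3.872 2.097 2.008
endloop
endfacet
facet normal 0.479 0.838 -0.263
outer loop
vertex 3.435 2.637 2.933
vertex 3.872 2.097 2.008
vertex 2.86 2.651 1.929
endloop
endfacet
facet normal -0.125 0.988 0.085
outer loop
vertex 3.435 2.637 2.933
vertex 2.86 2.651 1.929
vertex 2.288 2.493 2.922
endloop
endfacet
facet normal -0.092 0.680 0.728
outer loop
vertex 3.435 2.637 2.933
vertex 2.288 2.493 2.922
vertex 2.945 1.841 3.614
endloop
endfacet
facet normal 0.968 -0.203 -0.147
outer loop
vertex 3.872 2.097 2.008
vertex 3.925 1.596 3.05
vertex 3.652 0.967 2.118
endloop
endfacet
facet normal 0.396 -0.360 0.845
outer loop
vertex 3.925 1.596 3.05
vertex 2.945 1.841 3.614
vertex 3.08 0.809 3.111
endloop
endfacet
facet normal -0.614 0.194 0.765
outer loop
vertex 2.945 1.841 3.614
vertex 2.288 2.493 2.922
vertex 2.068 1.363 3.032
endloop
endfacet
facet normal -0.666 0.694 -0.273
outer loop
vertex 2.288 2.493 2.922
vertex 2.86 2.651 1.929
vertex 2.015 1.864 1.99
endloop
endfacet
facet normal 0.311 0.449 -0.838
outer loop
vertex 2.86 2.651 1.929
vertex 3.872 2.097 2.008
vertex 2.995 1.619 1.426
endloop
endfacet
facet normal 0.125 -0.988 -0.085
outer loop
vertex 2.505 0.823 2.107
vertex 3.652 0.967 2.118
vertex 3.08 0.809 3.111
endloop
endfacet
facet normal -0.479 -0.838 0.263
outer loop
vertex 2.505 0.823 2.107
vertex 3.08 0.809 3.111
vertex 2.068 1.363 3.032
endloop
endfacet
facet normal -0.885 -0.435 -0.164
outer loop
vertex 2.505 0.823 2.107
vertex 2.068 1.363 3.032
vertex 2.015 1.864 1.99
endloop
endfacet
facet normal -0.531 -0.337 -0.777
outer loop
vertex 2.505 0.823 2.107
vertex 2.015 1.864 1.99
vertex 2.995 1.619 1.426
endloop
endfacet
facet normal 0.092 -0.680 -0.728
outer loop
vertex 2.505 0.823 2.107
vertex 2.995 1.619 1.426
vertex 3.652 0.967 2.118
endloop
endfacet
facet normal 0.666 -0.694 0.273
outer loop
vertex 3.08 0.809 3.111
vertex 3.652 0.967 2.118
vertex 3.925 1.596 3.05
endloop
endfacet
facet normal -0.311 -0.449 0.838
outer loop
vertex 2.068 1.363 3.032
vertex 3.08 0.809 3.111
vertex 2.945 1.841 3.614
endloop
endfacet
facet normal -0.968 0.203 0.147
outer loop
vertex 2.015 1.864 1.99
vertex 2.068 1.363 3.032
vertex 2.288 2.493 2.922
endloop
endfacet
facet normal -0.396 0.360 -0.845
outer loop
vertex 2.995 1.619 1.426
vertex 2.015 1.864 1.99
vertex 2.86 2.651 1.929
endloop
endfacet
facet normal 0.614 -0.194 -0.765
outer loop
vertex 3.652 0.967 2.118
vertex 2.995 1.619 1.426
vertex 3.872 2.097 2.008
endloop
endfacet

endsolid
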